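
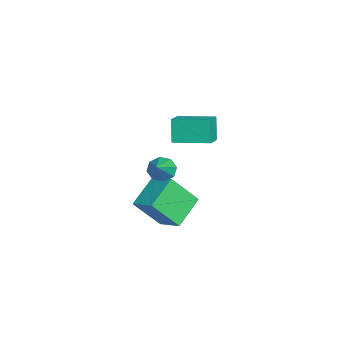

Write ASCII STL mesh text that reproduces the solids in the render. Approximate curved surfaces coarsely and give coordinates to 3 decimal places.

solid 
facet normal -0.784 0.152 -0.601
outer loop
vertex 2.023 0.265 0.091
vertex 1.729 0.687 0.581
vertex 2.169 0.785 0.032
endloop
endfacet
facet normal 0.808 -0.285 -0.515
outer loop
vertex 2.023 0.265 0.091
vertex 2.169 0.785 0.032
vertex 3.031 0.433 1.579
endloop
endfacet
facet normal -0.784 0.154 -0.601
outer loop
vertex 2.169 0.785 0.032
vertex 1.729 0.687 0.581
vertex 2.058 1.247 0.295
endloop
endfacet
facet normal 0.833 0.411 -0.371
outer loop
vertex 2.169 0.785 0.032
vertex 2.058 1.247 0.295
vertex 3.031 0.433 1.579
endloop
endfacet
facet normal -0.784 0.153 -0.602
outer loop
vertex 2.058 1.247 0.295
vertex 1.729 0.687 0.581
vertex 1.754 1.382 0.725
endloop
endfacet
facet normal 0.539 0.834 0.120
outer loop
vertex 2.058 1.247 0.295
vertex 1.754 1.382 0.725
vertex 3.031 0.433 1.579
endloop
endfacet
facet normal -0.784 0.153 -0.602
outer loop
vertex 1.754 1.382 0.725
vertex 1.729 0.687 0.581
vertex 1.436 1.109 1.07
endloop
endfacet
facet normal 0.097 0.735 0.671
outer loop
vertex 1.754 1.382 0.725
vertex 1.436 1.109 1.07
vertex 3.031 0.433 1.579
endloop
endfacet
facet normal -0.784 0.153 -0.602
outer loop
vertex 1.436 1.109 1.07
vertex 1.729 0.687 0.581
vertex 1.289 0.589 1.129
endloop
endfacet
facet normal -0.232 0.174 0.957
outer loop
vertex 1.436 1.109 1.07
vertex 1.289 0.589 1.129
vertex 3.031 0.433 1.579
endloop
endfacet
facet normal -0.784 0.151 -0.602
outer loop
vertex 1.289 0.589 1.129
vertex 1.729 0.687 0.581
vertex 1.401 0.126 0.867
endloop
endfacet
facet normal -0.257 -0.522 0.813
outer loop
vertex 1.289 0.589 1.129
vertex 1.401 0.126 0.867
vertex 3.031 0.433 1.579
endloop
endfacet
facet normal -0.785 0.153 -0.601
outer loop
vertex 1.401 0.126 0.867
vertex 1.729 0.687 0.581
vertex 1.704 -0.008 0.437
endloop
endfacet
facet normal 0.038 -0.946 0.321
outer loop
vertex 1.401 0.126 0.867
vertex 1.704 -0.008 0.437
vertex 3.031 0.433 1.579
endloop
endfacet
facet normal -0.784 0.153 -0.602
outer loop
vertex 1.704 -0.008 0.437
vertex 1.729 0.687 0.581
vertex 2.023 0.265 0.091
endloop
endfacet
facet normal 0.478 -0.848 -0.228
outer loop
vertex 1.704 -0.008 0.437
vertex 2.023 0.265 0.091
vertex 3.031 0.433 1.579
endloop
endfacet
facet normal -0.705 0.498 0.505
outer loop
vertex 1.432 0.26 -0.175
vertex 2.434 1.119 0.376
vertex 1.209 1.517 -1.728
endloop
endfacet
facet normal -0.700 -0.601 -0.386
outer loop
vertex 2.506 0.601 -2.656
vertex 1.432 0.26 -0.175
vertex 1.209 1.517 -1.728
endloop
endfacet
facet normal -0.705 0.498 0.505
outer loop
vertex 1.209 1.517 -1.728
vertex 2.434 1.119 0.376
vertex 2.21 2.376 -1.176
endloop
endfacet
facet normal -0.111 0.625 -0.772
outer loop
vertex 2.21 2.376 -1.176
vertex 2.506 0.601 -2.656
vertex 1.209 1.517 -1.728
endloop
endfacet
facet normal 0.111 -0.625 0.773
outer loop
vertex 1.432 0.26 -0.175
vertex 3.731 0.203 -0.552
vertex 2.434 1.119 0.376
endloop
endfacet
facet normal -0.700 -0.601 -0.386
outer loop
vertex 2.73 -0.656 -1.104
vertex 1.432 0.26 -0.175
vertex 2.506 0.601 -2.656
endloop
endfacet
facet normal 0.111 -0.626 0.772
outer loop
vertex 2.73 -0.656 -1.104
vertex 3.731 0.203 -0.552
vertex 1.432 0.26 -0.175
endloop
endfacet
facet normal 0.700 0.601 0.386
outer loop
vertex 2.434 1.119 0.376
vertex 3.731 0.203 -0.552
vertex 2.21 2.376 -1.176
endloop
endfacet
facet normal -0.111 0.625 -0.772
outer loop
vertex 3.508 1.46 -2.105
vertex 2.506 0.601 -2.656
vertex 2.21 2.376 -1.176
endloop
endfacet
facet normal 0.700 0.601 0.386
outer loop
vertex 2.21 2.376 -1.176
vertex 3.731 0.203 -0.552
vertex 3.508 1.46 -2.105
endloop
endfacet
facet normal 0.705 -0.498 -0.505
outer loop
vertex 3.508 1.46 -2.105
vertex 2.73 -0.656 -1.104
vertex 2.506 0.601 -2.656
endloop
endfacet
facet normal 0.705 -0.498 -0.504
outer loop
vertex 3.731 0.203 -0.552
vertex 2.73 -0.656 -1.104
vertex 3.508 1.46 -2.105
endloop
endfacet
facet normal -0.891 0.253 -0.376
outer loop
vertex -4.173 1.518 0.569
vertex -3.731 3.395 0.784
vertex -3.616 1.537 -0.737
endloop
endfacet
facet normal -0.228 -0.967 -0.111
outer loop
vertex -2.449 1.205 -0.244
vertex -4.173 1.518 0.569
vertex -3.616 1.537 -0.737
endloop
endfacet
facet normal -0.891 0.253 -0.377
outer loop
vertex -3.616 1.537 -0.737
vertex -3.731 3.395 0.784
vertex -3.174 3.413 -0.522
endloop
endfacet
facet normal 0.392 0.013 -0.920
outer loop
vertex -3.174 3.413 -0.522
vertex -2.449 1.205 -0.244
vertex -3.616 1.537 -0.737
endloop
endfacet
facet normal -0.392 -0.013 0.920
outer loop
vertex -4.173 1.518 0.569
vertex -2.564 3.063 1.277
vertex -3.731 3.395 0.784
endloop
endfacet
facet normal -0.228 -0.967 -0.110
outer loop
vertex -3.006 1.187 1.062
vertex -4.173 1.518 0.569
vertex -2.449 1.205 -0.244
endloop
endfacet
facet normal -0.392 -0.013 0.920
outer loop
vertex -3.006 1.187 1.062
vertex -2.564 3.063 1.277
vertex -4.173 1.518 0.569
endloop
endfacet
facet normal 0.228 0.967 0.111
outer loop
vertex -3.731 3.395 0.784
vertex -2.564 3.063 1.277
vertex -3.174 3.413 -0.522
endloop
endfacet
facet normal 0.392 0.013 -0.920
outer loop
vertex -2.007 3.082 -0.029
vertex -2.449 1.205 -0.244
vertex -3.174 3.413 -0.522
endloop
endfacet
facet normal 0.227 0.967 0.111
outer loop
vertex -3.174 3.413 -0.522
vertex -2.564 3.063 1.277
vertex -2.007 3.082 -0.029
endloop
endfacet
facet normal 0.891 -0.253 0.377
outer loop
vertex -2.007 3.082 -0.029
vertex -3.006 1.187 1.062
vertex -2.449 1.205 -0.244
endloop
endfacet
facet normal 0.891 -0.253 0.376
outer loop
vertex -2.564 3.063 1.277
vertex -3.006 1.187 1.062
vertex -2.007 3.082 -0.029
endloop
endfacet

endsolid


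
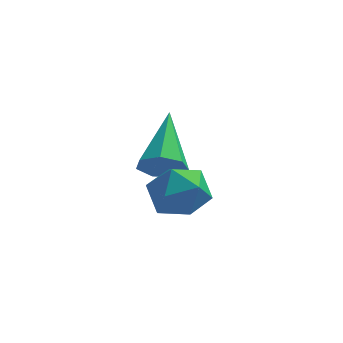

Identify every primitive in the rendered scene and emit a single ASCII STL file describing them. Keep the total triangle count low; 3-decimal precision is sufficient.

solid 
facet normal 0.420 0.006 0.907
outer loop
vertex -2.699 1.499 4.006
vertex -3.349 1.003 4.31
vertex -2.633 0.629 3.981
endloop
endfacet
facet normal 0.915 0.058 0.398
outer loop
vertex -2.699 1.499 4.006
vertex -2.633 0.629 3.981
vertex -2.367 1.107 3.3
endloop
endfacet
facet normal 0.770 0.638 0.008
outer loop
vertex -2.699 1.499 4.006
vertex -2.367 1.107 3.3
vertex -2.92 1.776 3.209
endloop
endfacet
facet normal 0.184 0.943 0.277
outer loop
vertex -2.699 1.499 4.006
vertex -2.92 1.776 3.209
vertex -3.527 1.712 3.832
endloop
endfacet
facet normal -0.033 0.553 0.833
outer loop
vertex -2.699 1.499 4.006
vertex -3.527 1.712 3.832
vertex -3.349 1.003 4.31
endloop
endfacet
facet normal 0.858 -0.513 -0.025
outer loop
vertex -2.367 1.107 3.3
vertex -2.633 0.629 3.981
vertex -2.813 0.368 3.168
endloop
endfacet
facet normal 0.054 -0.599 0.799
outer loop
vertex -2.633 0.629 3.981
vertex -3.349 1.003 4.31
vertex -3.42 0.304 3.791
endloop
endfacet
facet normal -0.677 0.287 0.678
outer loop
vertex -3.349 1.003 4.31
vertex -3.527 1.712 3.832
vertex -3.973 0.973 3.7
endloop
endfacet
facet normal -0.326 0.919 -0.223
outer loop
vertex -3.527 1.712 3.832
vertex -2.92 1.776 3.209
vertex -3.707 1.451 3.019
endloop
endfacet
facet normal 0.622 0.425 -0.657
outer loop
vertex -2.92 1.776 3.209
vertex -2.367 1.107 3.3
vertex -2.991 1.077 2.69
endloop
endfacet
facet normal -0.184 -0.943 -0.277
outer loop
vertex -3.641 0.581 2.994
vertex -2.813 0.368 3.168
vertex -3.42 0.304 3.791
endloop
endfacet
facet normal -0.770 -0.638 -0.008
outer loop
vertex -3.641 0.581 2.994
vertex -3.42 0.304 3.791
vertex -3.973 0.973 3.7
endloop
endfacet
facet normal -0.915 -0.058 -0.398
outer loop
vertex -3.641 0.581 2.994
vertex -3.973 0.973 3.7
vertex -3.707 1.451 3.019
endloop
endfacet
facet normal -0.420 -0.006 -0.907
outer loop
vertex -3.641 0.581 2.994
vertex -3.707 1.451 3.019
vertex -2.991 1.077 2.69
endloop
endfacet
facet normal 0.033 -0.553 -0.833
outer loop
vertex -3.641 0.581 2.994
vertex -2.991 1.077 2.69
vertex -2.813 0.368 3.168
endloop
endfacet
facet normal 0.326 -0.919 0.223
outer loop
vertex -3.42 0.304 3.791
vertex -2.813 0.368 3.168
vertex -2.633 0.629 3.981
endloop
endfacet
facet normal -0.622 -0.425 0.657
outer loop
vertex -3.973 0.973 3.7
vertex -3.42 0.304 3.791
vertex -3.349 1.003 4.31
endloop
endfacet
facet normal -0.858 0.513 0.025
outer loop
vertex -3.707 1.451 3.019
vertex -3.973 0.973 3.7
vertex -3.527 1.712 3.832
endloop
endfacet
facet normal -0.054 0.599 -0.799
outer loop
vertex -2.991 1.077 2.69
vertex -3.707 1.451 3.019
vertex -2.92 1.776 3.209
endloop
endfacet
facet normal 0.677 -0.287 -0.678
outer loop
vertex -2.813 0.368 3.168
vertex -2.991 1.077 2.69
vertex -2.367 1.107 3.3
endloop
endfacet
facet normal 0.033 -0.873 -0.486
outer loop
vertex -3.537 3.034 2.683
vertex -3.837 2.723 3.221
vertex -4.136 3.017 2.673
endloop
endfacet
facet normal -0.009 0.723 -0.691
outer loop
vertex -3.537 3.034 2.683
vertex -4.136 3.017 2.673
vertex -3.903 4.477 4.199
endloop
endfacet
facet normal 0.034 -0.873 -0.487
outer loop
vertex -4.136 3.017 2.673
vertex -3.837 2.723 3.221
vertex -4.509 2.778 3.075
endloop
endfacet
facet normal -0.756 0.527 -0.388
outer loop
vertex -4.136 3.017 2.673
vertex -4.509 2.778 3.075
vertex -3.903 4.477 4.199
endloop
endfacet
facet normal 0.034 -0.873 -0.486
outer loop
vertex -4.509 2.778 3.075
vertex -3.837 2.723 3.221
vertex -4.376 2.498 3.587
endloop
endfacet
facet normal -0.941 0.128 0.314
outer loop
vertex -4.509 2.778 3.075
vertex -4.376 2.498 3.587
vertex -3.903 4.477 4.199
endloop
endfacet
facet normal 0.034 -0.873 -0.487
outer loop
vertex -4.376 2.498 3.587
vertex -3.837 2.723 3.221
vertex -3.837 2.387 3.823
endloop
endfacet
facet normal -0.425 -0.173 0.889
outer loop
vertex -4.376 2.498 3.587
vertex -3.837 2.387 3.823
vertex -3.903 4.477 4.199
endloop
endfacet
facet normal 0.033 -0.873 -0.487
outer loop
vertex -3.837 2.387 3.823
vertex -3.837 2.723 3.221
vertex -3.298 2.529 3.605
endloop
endfacet
facet normal 0.404 -0.150 0.902
outer loop
vertex -3.837 2.387 3.823
vertex -3.298 2.529 3.605
vertex -3.903 4.477 4.199
endloop
endfacet
facet normal 0.033 -0.873 -0.487
outer loop
vertex -3.298 2.529 3.605
vertex -3.837 2.723 3.221
vertex -3.164 2.817 3.098
endloop
endfacet
facet normal 0.921 0.180 0.346
outer loop
vertex -3.298 2.529 3.605
vertex -3.164 2.817 3.098
vertex -3.903 4.477 4.199
endloop
endfacet
facet normal 0.033 -0.873 -0.486
outer loop
vertex -3.164 2.817 3.098
vertex -3.837 2.723 3.221
vertex -3.537 3.034 2.683
endloop
endfacet
facet normal 0.737 0.570 -0.364
outer loop
vertex -3.164 2.817 3.098
vertex -3.537 3.034 2.683
vertex -3.903 4.477 4.199
endloop
endfacet

endsolid


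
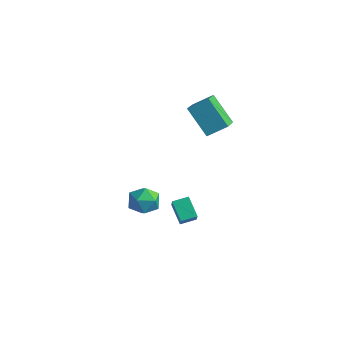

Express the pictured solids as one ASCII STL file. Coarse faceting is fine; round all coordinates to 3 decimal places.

solid 
facet normal -0.723 0.295 0.625
outer loop
vertex 1.984 0.18 -0.672
vertex 2.403 0.866 -0.511
vertex 1.496 0.665 -1.466
endloop
endfacet
facet normal -0.511 -0.837 -0.197
outer loop
vertex 2.357 0.314 -2.209
vertex 1.984 0.18 -0.672
vertex 1.496 0.665 -1.466
endloop
endfacet
facet normal -0.723 0.294 0.625
outer loop
vertex 1.496 0.665 -1.466
vertex 2.403 0.866 -0.511
vertex 1.915 1.351 -1.304
endloop
endfacet
facet normal -0.464 0.462 -0.756
outer loop
vertex 1.915 1.351 -1.304
vertex 2.357 0.314 -2.209
vertex 1.496 0.665 -1.466
endloop
endfacet
facet normal 0.464 -0.461 0.756
outer loop
vertex 1.984 0.18 -0.672
vertex 3.264 0.515 -1.254
vertex 2.403 0.866 -0.511
endloop
endfacet
facet normal -0.511 -0.837 -0.197
outer loop
vertex 2.845 -0.171 -1.416
vertex 1.984 0.18 -0.672
vertex 2.357 0.314 -2.209
endloop
endfacet
facet normal 0.464 -0.462 0.755
outer loop
vertex 2.845 -0.171 -1.416
vertex 3.264 0.515 -1.254
vertex 1.984 0.18 -0.672
endloop
endfacet
facet normal 0.511 0.837 0.197
outer loop
vertex 2.403 0.866 -0.511
vertex 3.264 0.515 -1.254
vertex 1.915 1.351 -1.304
endloop
endfacet
facet normal -0.465 0.461 -0.756
outer loop
vertex 2.776 1.0 -2.048
vertex 2.357 0.314 -2.209
vertex 1.915 1.351 -1.304
endloop
endfacet
facet normal 0.511 0.837 0.197
outer loop
vertex 1.915 1.351 -1.304
vertex 3.264 0.515 -1.254
vertex 2.776 1.0 -2.048
endloop
endfacet
facet normal 0.723 -0.295 -0.625
outer loop
vertex 2.776 1.0 -2.048
vertex 2.845 -0.171 -1.416
vertex 2.357 0.314 -2.209
endloop
endfacet
facet normal 0.723 -0.294 -0.624
outer loop
vertex 3.264 0.515 -1.254
vertex 2.845 -0.171 -1.416
vertex 2.776 1.0 -2.048
endloop
endfacet
facet normal 0.520 0.446 0.729
outer loop
vertex 2.711 -1.51 1.298
vertex 2.429 -2.08 1.848
vertex 3.142 -2.22 1.425
endloop
endfacet
facet normal 0.843 0.529 0.098
outer loop
vertex 2.711 -1.51 1.298
vertex 3.142 -2.22 1.425
vertex 3.045 -1.921 0.644
endloop
endfacet
facet normal 0.386 0.857 -0.342
outer loop
vertex 2.711 -1.51 1.298
vertex 3.045 -1.921 0.644
vertex 2.271 -1.596 0.585
endloop
endfacet
facet normal -0.218 0.976 0.017
outer loop
vertex 2.711 -1.51 1.298
vertex 2.271 -1.596 0.585
vertex 1.891 -1.694 1.329
endloop
endfacet
facet normal -0.136 0.722 0.678
outer loop
vertex 2.711 -1.51 1.298
vertex 1.891 -1.694 1.329
vertex 2.429 -2.08 1.848
endloop
endfacet
facet normal 0.979 -0.120 -0.167
outer loop
vertex 3.045 -1.921 0.644
vertex 3.142 -2.22 1.425
vertex 2.969 -2.746 0.791
endloop
endfacet
facet normal 0.456 -0.254 0.853
outer loop
vertex 3.142 -2.22 1.425
vertex 2.429 -2.08 1.848
vertex 2.589 -2.844 1.535
endloop
endfacet
facet normal -0.606 0.193 0.772
outer loop
vertex 2.429 -2.08 1.848
vertex 1.891 -1.694 1.329
vertex 1.815 -2.519 1.476
endloop
endfacet
facet normal -0.740 0.603 -0.298
outer loop
vertex 1.891 -1.694 1.329
vertex 2.271 -1.596 0.585
vertex 1.718 -2.22 0.695
endloop
endfacet
facet normal 0.239 0.411 -0.880
outer loop
vertex 2.271 -1.596 0.585
vertex 3.045 -1.921 0.644
vertex 2.431 -2.36 0.272
endloop
endfacet
facet normal 0.218 -0.976 -0.017
outer loop
vertex 2.149 -2.93 0.822
vertex 2.969 -2.746 0.791
vertex 2.589 -2.844 1.535
endloop
endfacet
facet normal -0.386 -0.857 0.342
outer loop
vertex 2.149 -2.93 0.822
vertex 2.589 -2.844 1.535
vertex 1.815 -2.519 1.476
endloop
endfacet
facet normal -0.843 -0.529 -0.098
outer loop
vertex 2.149 -2.93 0.822
vertex 1.815 -2.519 1.476
vertex 1.718 -2.22 0.695
endloop
endfacet
facet normal -0.520 -0.446 -0.729
outer loop
vertex 2.149 -2.93 0.822
vertex 1.718 -2.22 0.695
vertex 2.431 -2.36 0.272
endloop
endfacet
facet normal 0.136 -0.722 -0.678
outer loop
vertex 2.149 -2.93 0.822
vertex 2.431 -2.36 0.272
vertex 2.969 -2.746 0.791
endloop
endfacet
facet normal 0.740 -0.603 0.298
outer loop
vertex 2.589 -2.844 1.535
vertex 2.969 -2.746 0.791
vertex 3.142 -2.22 1.425
endloop
endfacet
facet normal -0.239 -0.411 0.880
outer loop
vertex 1.815 -2.519 1.476
vertex 2.589 -2.844 1.535
vertex 2.429 -2.08 1.848
endloop
endfacet
facet normal -0.979 0.120 0.167
outer loop
vertex 1.718 -2.22 0.695
vertex 1.815 -2.519 1.476
vertex 1.891 -1.694 1.329
endloop
endfacet
facet normal -0.456 0.254 -0.853
outer loop
vertex 2.431 -2.36 0.272
vertex 1.718 -2.22 0.695
vertex 2.271 -1.596 0.585
endloop
endfacet
facet normal 0.606 -0.193 -0.772
outer loop
vertex 2.969 -2.746 0.791
vertex 2.431 -2.36 0.272
vertex 3.045 -1.921 0.644
endloop
endfacet
facet normal -0.558 -0.654 -0.510
outer loop
vertex 0.559 2.809 3.808
vertex -0.262 4.14 3.0
vertex 1.828 2.775 2.463
endloop
endfacet
facet normal 0.466 -0.756 0.459
outer loop
vertex 2.482 3.54 3.06
vertex 0.559 2.809 3.808
vertex 1.828 2.775 2.463
endloop
endfacet
facet normal -0.558 -0.654 -0.511
outer loop
vertex 1.828 2.775 2.463
vertex -0.262 4.14 3.0
vertex 1.008 4.106 1.655
endloop
endfacet
facet normal 0.686 -0.019 -0.727
outer loop
vertex 1.008 4.106 1.655
vertex 2.482 3.54 3.06
vertex 1.828 2.775 2.463
endloop
endfacet
facet normal -0.686 0.019 0.728
outer loop
vertex 0.559 2.809 3.808
vertex 0.392 4.905 3.597
vertex -0.262 4.14 3.0
endloop
endfacet
facet normal 0.466 -0.756 0.459
outer loop
vertex 1.212 3.574 4.405
vertex 0.559 2.809 3.808
vertex 2.482 3.54 3.06
endloop
endfacet
facet normal -0.686 0.019 0.727
outer loop
vertex 1.212 3.574 4.405
vertex 0.392 4.905 3.597
vertex 0.559 2.809 3.808
endloop
endfacet
facet normal -0.466 0.756 -0.459
outer loop
vertex -0.262 4.14 3.0
vertex 0.392 4.905 3.597
vertex 1.008 4.106 1.655
endloop
endfacet
facet normal 0.686 -0.018 -0.727
outer loop
vertex 1.661 4.871 2.252
vertex 2.482 3.54 3.06
vertex 1.008 4.106 1.655
endloop
endfacet
facet normal -0.466 0.756 -0.459
outer loop
vertex 1.008 4.106 1.655
vertex 0.392 4.905 3.597
vertex 1.661 4.871 2.252
endloop
endfacet
facet normal 0.558 0.654 0.510
outer loop
vertex 1.661 4.871 2.252
vertex 1.212 3.574 4.405
vertex 2.482 3.54 3.06
endloop
endfacet
facet normal 0.558 0.654 0.510
outer loop
vertex 0.392 4.905 3.597
vertex 1.212 3.574 4.405
vertex 1.661 4.871 2.252
endloop
endfacet

endsolid


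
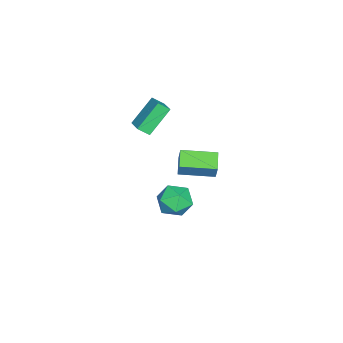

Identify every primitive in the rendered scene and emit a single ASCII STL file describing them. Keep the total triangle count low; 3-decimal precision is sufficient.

solid 
facet normal -0.233 0.175 0.957
outer loop
vertex -1.921 2.066 -2.982
vertex -1.549 0.997 -2.696
vertex -0.806 1.898 -2.68
endloop
endfacet
facet normal -0.052 0.780 0.624
outer loop
vertex -1.921 2.066 -2.982
vertex -0.806 1.898 -2.68
vertex -1.068 2.598 -3.576
endloop
endfacet
facet normal -0.492 0.868 0.070
outer loop
vertex -1.921 2.066 -2.982
vertex -1.068 2.598 -3.576
vertex -1.973 2.131 -4.146
endloop
endfacet
facet normal -0.946 0.317 0.060
outer loop
vertex -1.921 2.066 -2.982
vertex -1.973 2.131 -4.146
vertex -2.27 1.142 -3.602
endloop
endfacet
facet normal -0.786 -0.111 0.608
outer loop
vertex -1.921 2.066 -2.982
vertex -2.27 1.142 -3.602
vertex -1.549 0.997 -2.696
endloop
endfacet
facet normal 0.611 0.701 0.369
outer loop
vertex -1.068 2.598 -3.576
vertex -0.806 1.898 -2.68
vertex -0.17 1.858 -3.658
endloop
endfacet
facet normal 0.317 -0.278 0.907
outer loop
vertex -0.806 1.898 -2.68
vertex -1.549 0.997 -2.696
vertex -0.467 0.869 -3.114
endloop
endfacet
facet normal -0.579 -0.740 0.342
outer loop
vertex -1.549 0.997 -2.696
vertex -2.27 1.142 -3.602
vertex -1.372 0.402 -3.684
endloop
endfacet
facet normal -0.838 -0.047 -0.543
outer loop
vertex -2.27 1.142 -3.602
vertex -1.973 2.131 -4.146
vertex -1.634 1.102 -4.58
endloop
endfacet
facet normal -0.104 0.844 -0.527
outer loop
vertex -1.973 2.131 -4.146
vertex -1.068 2.598 -3.576
vertex -0.891 2.003 -4.564
endloop
endfacet
facet normal 0.946 -0.317 -0.060
outer loop
vertex -0.519 0.934 -4.278
vertex -0.17 1.858 -3.658
vertex -0.467 0.869 -3.114
endloop
endfacet
facet normal 0.492 -0.868 -0.070
outer loop
vertex -0.519 0.934 -4.278
vertex -0.467 0.869 -3.114
vertex -1.372 0.402 -3.684
endloop
endfacet
facet normal 0.052 -0.780 -0.624
outer loop
vertex -0.519 0.934 -4.278
vertex -1.372 0.402 -3.684
vertex -1.634 1.102 -4.58
endloop
endfacet
facet normal 0.233 -0.175 -0.957
outer loop
vertex -0.519 0.934 -4.278
vertex -1.634 1.102 -4.58
vertex -0.891 2.003 -4.564
endloop
endfacet
facet normal 0.786 0.111 -0.608
outer loop
vertex -0.519 0.934 -4.278
vertex -0.891 2.003 -4.564
vertex -0.17 1.858 -3.658
endloop
endfacet
facet normal 0.838 0.047 0.543
outer loop
vertex -0.467 0.869 -3.114
vertex -0.17 1.858 -3.658
vertex -0.806 1.898 -2.68
endloop
endfacet
facet normal 0.104 -0.844 0.527
outer loop
vertex -1.372 0.402 -3.684
vertex -0.467 0.869 -3.114
vertex -1.549 0.997 -2.696
endloop
endfacet
facet normal -0.611 -0.701 -0.369
outer loop
vertex -1.634 1.102 -4.58
vertex -1.372 0.402 -3.684
vertex -2.27 1.142 -3.602
endloop
endfacet
facet normal -0.317 0.278 -0.907
outer loop
vertex -0.891 2.003 -4.564
vertex -1.634 1.102 -4.58
vertex -1.973 2.131 -4.146
endloop
endfacet
facet normal 0.579 0.740 -0.342
outer loop
vertex -0.17 1.858 -3.658
vertex -0.891 2.003 -4.564
vertex -1.068 2.598 -3.576
endloop
endfacet
facet normal -0.790 -0.502 -0.351
outer loop
vertex -1.094 -0.918 2.681
vertex -2.254 -0.096 4.115
vertex -1.273 -0.277 2.168
endloop
endfacet
facet normal 0.575 -0.407 -0.710
outer loop
vertex -0.246 0.376 2.625
vertex -1.094 -0.918 2.681
vertex -1.273 -0.277 2.168
endloop
endfacet
facet normal -0.790 -0.502 -0.352
outer loop
vertex -1.273 -0.277 2.168
vertex -2.254 -0.096 4.115
vertex -2.433 0.545 3.603
endloop
endfacet
facet normal -0.214 0.763 -0.610
outer loop
vertex -2.433 0.545 3.603
vertex -0.246 0.376 2.625
vertex -1.273 -0.277 2.168
endloop
endfacet
facet normal 0.214 -0.763 0.610
outer loop
vertex -1.094 -0.918 2.681
vertex -1.227 0.557 4.572
vertex -2.254 -0.096 4.115
endloop
endfacet
facet normal 0.574 -0.407 -0.710
outer loop
vertex -0.067 -0.265 3.137
vertex -1.094 -0.918 2.681
vertex -0.246 0.376 2.625
endloop
endfacet
facet normal 0.214 -0.763 0.610
outer loop
vertex -0.067 -0.265 3.137
vertex -1.227 0.557 4.572
vertex -1.094 -0.918 2.681
endloop
endfacet
facet normal -0.575 0.407 0.710
outer loop
vertex -2.254 -0.096 4.115
vertex -1.227 0.557 4.572
vertex -2.433 0.545 3.603
endloop
endfacet
facet normal -0.214 0.763 -0.610
outer loop
vertex -1.406 1.198 4.059
vertex -0.246 0.376 2.625
vertex -2.433 0.545 3.603
endloop
endfacet
facet normal -0.574 0.408 0.710
outer loop
vertex -2.433 0.545 3.603
vertex -1.227 0.557 4.572
vertex -1.406 1.198 4.059
endloop
endfacet
facet normal 0.790 0.502 0.352
outer loop
vertex -1.406 1.198 4.059
vertex -0.067 -0.265 3.137
vertex -0.246 0.376 2.625
endloop
endfacet
facet normal 0.790 0.502 0.351
outer loop
vertex -1.227 0.557 4.572
vertex -0.067 -0.265 3.137
vertex -1.406 1.198 4.059
endloop
endfacet
facet normal -0.909 -0.219 0.356
outer loop
vertex 0.291 2.245 2.22
vertex -0.259 4.199 2.016
vertex -0.038 2.053 1.263
endloop
endfacet
facet normal 0.269 -0.958 0.100
outer loop
vertex 1.079 2.321 0.824
vertex 0.291 2.245 2.22
vertex -0.038 2.053 1.263
endloop
endfacet
facet normal -0.908 -0.219 0.356
outer loop
vertex -0.038 2.053 1.263
vertex -0.259 4.199 2.016
vertex -0.588 4.006 1.059
endloop
endfacet
facet normal -0.320 -0.187 -0.929
outer loop
vertex -0.588 4.006 1.059
vertex 1.079 2.321 0.824
vertex -0.038 2.053 1.263
endloop
endfacet
facet normal 0.320 0.187 0.929
outer loop
vertex 0.291 2.245 2.22
vertex 0.858 4.467 1.577
vertex -0.259 4.199 2.016
endloop
endfacet
facet normal 0.270 -0.958 0.100
outer loop
vertex 1.408 2.514 1.781
vertex 0.291 2.245 2.22
vertex 1.079 2.321 0.824
endloop
endfacet
facet normal 0.320 0.187 0.929
outer loop
vertex 1.408 2.514 1.781
vertex 0.858 4.467 1.577
vertex 0.291 2.245 2.22
endloop
endfacet
facet normal -0.269 0.958 -0.101
outer loop
vertex -0.259 4.199 2.016
vertex 0.858 4.467 1.577
vertex -0.588 4.006 1.059
endloop
endfacet
facet normal -0.320 -0.187 -0.929
outer loop
vertex 0.529 4.275 0.62
vertex 1.079 2.321 0.824
vertex -0.588 4.006 1.059
endloop
endfacet
facet normal -0.270 0.958 -0.099
outer loop
vertex -0.588 4.006 1.059
vertex 0.858 4.467 1.577
vertex 0.529 4.275 0.62
endloop
endfacet
facet normal 0.908 0.218 -0.356
outer loop
vertex 0.529 4.275 0.62
vertex 1.408 2.514 1.781
vertex 1.079 2.321 0.824
endloop
endfacet
facet normal 0.908 0.219 -0.356
outer loop
vertex 0.858 4.467 1.577
vertex 1.408 2.514 1.781
vertex 0.529 4.275 0.62
endloop
endfacet

endsolid


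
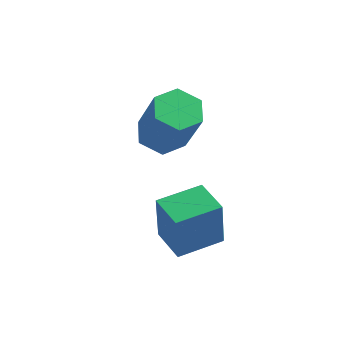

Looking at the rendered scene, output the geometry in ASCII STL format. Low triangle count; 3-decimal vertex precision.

solid 
facet normal -0.400 0.250 -0.882
outer loop
vertex -0.745 2.87 0.113
vertex -1.524 2.795 0.445
vertex -1.12 3.542 0.474
endloop
endfacet
facet normal 0.803 0.559 -0.206
outer loop
vertex -0.745 2.87 0.113
vertex -1.12 3.542 0.474
vertex 0.103 2.34 1.983
endloop
endfacet
facet normal 0.804 0.558 -0.207
outer loop
vertex 0.103 2.34 1.983
vertex -1.12 3.542 0.474
vertex -0.272 3.013 2.343
endloop
endfacet
facet normal 0.400 -0.249 0.882
outer loop
vertex 0.103 2.34 1.983
vertex -0.272 3.013 2.343
vertex -0.676 2.265 2.315
endloop
endfacet
facet normal -0.399 0.250 -0.882
outer loop
vertex -1.12 3.542 0.474
vertex -1.524 2.795 0.445
vertex -1.899 3.467 0.805
endloop
endfacet
facet normal 0.019 0.964 0.264
outer loop
vertex -1.12 3.542 0.474
vertex -1.899 3.467 0.805
vertex -0.272 3.013 2.343
endloop
endfacet
facet normal 0.020 0.964 0.264
outer loop
vertex -0.272 3.013 2.343
vertex -1.899 3.467 0.805
vertex -1.051 2.938 2.675
endloop
endfacet
facet normal 0.400 -0.249 0.882
outer loop
vertex -0.272 3.013 2.343
vertex -1.051 2.938 2.675
vertex -0.676 2.265 2.315
endloop
endfacet
facet normal -0.400 0.249 -0.882
outer loop
vertex -1.899 3.467 0.805
vertex -1.524 2.795 0.445
vertex -2.303 2.72 0.777
endloop
endfacet
facet normal -0.784 0.406 0.470
outer loop
vertex -1.899 3.467 0.805
vertex -2.303 2.72 0.777
vertex -1.051 2.938 2.675
endloop
endfacet
facet normal -0.784 0.406 0.470
outer loop
vertex -1.051 2.938 2.675
vertex -2.303 2.72 0.777
vertex -1.455 2.19 2.647
endloop
endfacet
facet normal 0.400 -0.249 0.882
outer loop
vertex -1.051 2.938 2.675
vertex -1.455 2.19 2.647
vertex -0.676 2.265 2.315
endloop
endfacet
facet normal -0.400 0.249 -0.882
outer loop
vertex -2.303 2.72 0.777
vertex -1.524 2.795 0.445
vertex -1.928 2.047 0.417
endloop
endfacet
facet normal -0.804 -0.558 0.206
outer loop
vertex -2.303 2.72 0.777
vertex -1.928 2.047 0.417
vertex -1.455 2.19 2.647
endloop
endfacet
facet normal -0.803 -0.559 0.206
outer loop
vertex -1.455 2.19 2.647
vertex -1.928 2.047 0.417
vertex -1.08 1.518 2.286
endloop
endfacet
facet normal 0.400 -0.250 0.882
outer loop
vertex -1.455 2.19 2.647
vertex -1.08 1.518 2.286
vertex -0.676 2.265 2.315
endloop
endfacet
facet normal -0.400 0.249 -0.882
outer loop
vertex -1.928 2.047 0.417
vertex -1.524 2.795 0.445
vertex -1.149 2.122 0.085
endloop
endfacet
facet normal -0.020 -0.964 -0.264
outer loop
vertex -1.928 2.047 0.417
vertex -1.149 2.122 0.085
vertex -1.08 1.518 2.286
endloop
endfacet
facet normal -0.019 -0.964 -0.264
outer loop
vertex -1.08 1.518 2.286
vertex -1.149 2.122 0.085
vertex -0.301 1.593 1.955
endloop
endfacet
facet normal 0.399 -0.250 0.882
outer loop
vertex -1.08 1.518 2.286
vertex -0.301 1.593 1.955
vertex -0.676 2.265 2.315
endloop
endfacet
facet normal -0.400 0.249 -0.882
outer loop
vertex -1.149 2.122 0.085
vertex -1.524 2.795 0.445
vertex -0.745 2.87 0.113
endloop
endfacet
facet normal 0.784 -0.406 -0.470
outer loop
vertex -1.149 2.122 0.085
vertex -0.745 2.87 0.113
vertex -0.301 1.593 1.955
endloop
endfacet
facet normal 0.783 -0.406 -0.470
outer loop
vertex -0.301 1.593 1.955
vertex -0.745 2.87 0.113
vertex 0.103 2.34 1.983
endloop
endfacet
facet normal 0.400 -0.249 0.882
outer loop
vertex -0.301 1.593 1.955
vertex 0.103 2.34 1.983
vertex -0.676 2.265 2.315
endloop
endfacet
facet normal -0.818 0.574 0.045
outer loop
vertex -0.522 0.465 -0.585
vertex 0.382 1.745 -0.483
vertex -0.521 0.604 -2.34
endloop
endfacet
facet normal -0.576 -0.815 -0.065
outer loop
vertex 0.518 -0.125 -2.397
vertex -0.522 0.465 -0.585
vertex -0.521 0.604 -2.34
endloop
endfacet
facet normal -0.818 0.574 0.045
outer loop
vertex -0.521 0.604 -2.34
vertex 0.382 1.745 -0.483
vertex 0.383 1.884 -2.238
endloop
endfacet
facet normal 0.001 0.079 -0.997
outer loop
vertex 0.383 1.884 -2.238
vertex 0.518 -0.125 -2.397
vertex -0.521 0.604 -2.34
endloop
endfacet
facet normal -0.001 -0.079 0.997
outer loop
vertex -0.522 0.465 -0.585
vertex 1.421 1.016 -0.54
vertex 0.382 1.745 -0.483
endloop
endfacet
facet normal -0.576 -0.815 -0.065
outer loop
vertex 0.517 -0.264 -0.642
vertex -0.522 0.465 -0.585
vertex 0.518 -0.125 -2.397
endloop
endfacet
facet normal -0.001 -0.079 0.997
outer loop
vertex 0.517 -0.264 -0.642
vertex 1.421 1.016 -0.54
vertex -0.522 0.465 -0.585
endloop
endfacet
facet normal 0.576 0.815 0.065
outer loop
vertex 0.382 1.745 -0.483
vertex 1.421 1.016 -0.54
vertex 0.383 1.884 -2.238
endloop
endfacet
facet normal 0.001 0.079 -0.997
outer loop
vertex 1.422 1.155 -2.295
vertex 0.518 -0.125 -2.397
vertex 0.383 1.884 -2.238
endloop
endfacet
facet normal 0.576 0.815 0.065
outer loop
vertex 0.383 1.884 -2.238
vertex 1.421 1.016 -0.54
vertex 1.422 1.155 -2.295
endloop
endfacet
facet normal 0.818 -0.574 -0.045
outer loop
vertex 1.422 1.155 -2.295
vertex 0.517 -0.264 -0.642
vertex 0.518 -0.125 -2.397
endloop
endfacet
facet normal 0.818 -0.574 -0.045
outer loop
vertex 1.421 1.016 -0.54
vertex 0.517 -0.264 -0.642
vertex 1.422 1.155 -2.295
endloop
endfacet

endsolid


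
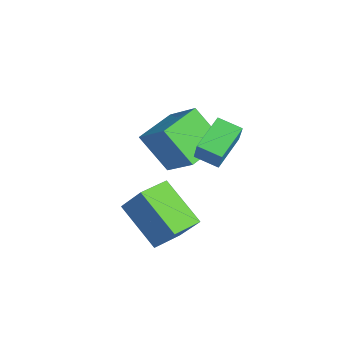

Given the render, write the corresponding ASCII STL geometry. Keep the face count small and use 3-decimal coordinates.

solid 
facet normal -0.521 -0.330 -0.787
outer loop
vertex -2.738 -2.391 -0.158
vertex -3.332 -1.361 -0.196
vertex -1.374 -1.649 -1.371
endloop
endfacet
facet normal 0.499 -0.866 0.031
outer loop
vertex -0.628 -1.179 -0.244
vertex -2.738 -2.391 -0.158
vertex -1.374 -1.649 -1.371
endloop
endfacet
facet normal -0.521 -0.328 -0.788
outer loop
vertex -1.374 -1.649 -1.371
vertex -3.332 -1.361 -0.196
vertex -1.967 -0.619 -1.408
endloop
endfacet
facet normal 0.692 0.377 -0.615
outer loop
vertex -1.967 -0.619 -1.408
vertex -0.628 -1.179 -0.244
vertex -1.374 -1.649 -1.371
endloop
endfacet
facet normal -0.692 -0.377 0.615
outer loop
vertex -2.738 -2.391 -0.158
vertex -2.586 -0.891 0.931
vertex -3.332 -1.361 -0.196
endloop
endfacet
facet normal 0.499 -0.866 0.032
outer loop
vertex -1.993 -1.921 0.968
vertex -2.738 -2.391 -0.158
vertex -0.628 -1.179 -0.244
endloop
endfacet
facet normal -0.692 -0.377 0.615
outer loop
vertex -1.993 -1.921 0.968
vertex -2.586 -0.891 0.931
vertex -2.738 -2.391 -0.158
endloop
endfacet
facet normal -0.499 0.866 -0.031
outer loop
vertex -3.332 -1.361 -0.196
vertex -2.586 -0.891 0.931
vertex -1.967 -0.619 -1.408
endloop
endfacet
facet normal 0.692 0.377 -0.615
outer loop
vertex -1.222 -0.149 -0.282
vertex -0.628 -1.179 -0.244
vertex -1.967 -0.619 -1.408
endloop
endfacet
facet normal -0.499 0.866 -0.031
outer loop
vertex -1.967 -0.619 -1.408
vertex -2.586 -0.891 0.931
vertex -1.222 -0.149 -0.282
endloop
endfacet
facet normal 0.521 0.329 0.788
outer loop
vertex -1.222 -0.149 -0.282
vertex -1.993 -1.921 0.968
vertex -0.628 -1.179 -0.244
endloop
endfacet
facet normal 0.522 0.329 0.787
outer loop
vertex -2.586 -0.891 0.931
vertex -1.993 -1.921 0.968
vertex -1.222 -0.149 -0.282
endloop
endfacet
facet normal -0.566 0.087 -0.820
outer loop
vertex -1.868 -0.185 2.448
vertex -2.67 0.744 3.1
vertex -1.338 0.479 2.152
endloop
endfacet
facet normal 0.576 -0.669 -0.469
outer loop
vertex -0.67 0.376 3.12
vertex -1.868 -0.185 2.448
vertex -1.338 0.479 2.152
endloop
endfacet
facet normal -0.566 0.088 -0.820
outer loop
vertex -1.338 0.479 2.152
vertex -2.67 0.744 3.1
vertex -2.14 1.408 2.805
endloop
endfacet
facet normal 0.589 0.739 -0.328
outer loop
vertex -2.14 1.408 2.805
vertex -0.67 0.376 3.12
vertex -1.338 0.479 2.152
endloop
endfacet
facet normal -0.589 -0.739 0.328
outer loop
vertex -1.868 -0.185 2.448
vertex -2.002 0.641 4.068
vertex -2.67 0.744 3.1
endloop
endfacet
facet normal 0.577 -0.669 -0.469
outer loop
vertex -1.2 -0.288 3.415
vertex -1.868 -0.185 2.448
vertex -0.67 0.376 3.12
endloop
endfacet
facet normal -0.589 -0.739 0.328
outer loop
vertex -1.2 -0.288 3.415
vertex -2.002 0.641 4.068
vertex -1.868 -0.185 2.448
endloop
endfacet
facet normal -0.577 0.669 0.469
outer loop
vertex -2.67 0.744 3.1
vertex -2.002 0.641 4.068
vertex -2.14 1.408 2.805
endloop
endfacet
facet normal 0.589 0.739 -0.328
outer loop
vertex -1.472 1.305 3.772
vertex -0.67 0.376 3.12
vertex -2.14 1.408 2.805
endloop
endfacet
facet normal -0.576 0.669 0.469
outer loop
vertex -2.14 1.408 2.805
vertex -2.002 0.641 4.068
vertex -1.472 1.305 3.772
endloop
endfacet
facet normal 0.566 -0.087 0.820
outer loop
vertex -1.472 1.305 3.772
vertex -1.2 -0.288 3.415
vertex -0.67 0.376 3.12
endloop
endfacet
facet normal 0.567 -0.087 0.819
outer loop
vertex -2.002 0.641 4.068
vertex -1.2 -0.288 3.415
vertex -1.472 1.305 3.772
endloop
endfacet
facet normal -0.424 -0.461 0.780
outer loop
vertex -3.091 -0.841 2.999
vertex -3.985 0.489 3.299
vertex -4.208 -1.383 2.071
endloop
endfacet
facet normal 0.548 -0.816 -0.184
outer loop
vertex -3.495 -0.609 0.761
vertex -3.091 -0.841 2.999
vertex -4.208 -1.383 2.071
endloop
endfacet
facet normal -0.424 -0.461 0.780
outer loop
vertex -4.208 -1.383 2.071
vertex -3.985 0.489 3.299
vertex -5.102 -0.053 2.371
endloop
endfacet
facet normal -0.721 -0.349 -0.599
outer loop
vertex -5.102 -0.053 2.371
vertex -3.495 -0.609 0.761
vertex -4.208 -1.383 2.071
endloop
endfacet
facet normal 0.721 0.349 0.599
outer loop
vertex -3.091 -0.841 2.999
vertex -3.272 1.263 1.989
vertex -3.985 0.489 3.299
endloop
endfacet
facet normal 0.548 -0.816 -0.184
outer loop
vertex -2.378 -0.067 1.689
vertex -3.091 -0.841 2.999
vertex -3.495 -0.609 0.761
endloop
endfacet
facet normal 0.721 0.349 0.599
outer loop
vertex -2.378 -0.067 1.689
vertex -3.272 1.263 1.989
vertex -3.091 -0.841 2.999
endloop
endfacet
facet normal -0.548 0.816 0.184
outer loop
vertex -3.985 0.489 3.299
vertex -3.272 1.263 1.989
vertex -5.102 -0.053 2.371
endloop
endfacet
facet normal -0.721 -0.349 -0.599
outer loop
vertex -4.389 0.721 1.061
vertex -3.495 -0.609 0.761
vertex -5.102 -0.053 2.371
endloop
endfacet
facet normal -0.548 0.816 0.184
outer loop
vertex -5.102 -0.053 2.371
vertex -3.272 1.263 1.989
vertex -4.389 0.721 1.061
endloop
endfacet
facet normal 0.424 0.461 -0.780
outer loop
vertex -4.389 0.721 1.061
vertex -2.378 -0.067 1.689
vertex -3.495 -0.609 0.761
endloop
endfacet
facet normal 0.424 0.461 -0.780
outer loop
vertex -3.272 1.263 1.989
vertex -2.378 -0.067 1.689
vertex -4.389 0.721 1.061
endloop
endfacet

endsolid


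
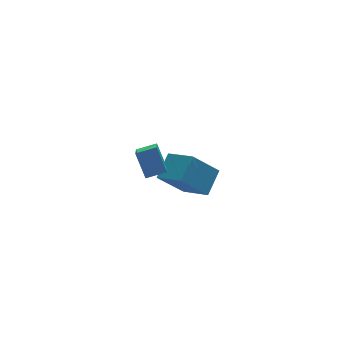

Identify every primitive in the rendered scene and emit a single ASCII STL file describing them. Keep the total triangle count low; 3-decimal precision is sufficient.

solid 
facet normal -0.933 0.232 -0.274
outer loop
vertex -3.299 -2.724 4.4
vertex -2.866 -1.809 3.7
vertex -3.191 -3.677 3.222
endloop
endfacet
facet normal -0.352 -0.743 0.569
outer loop
vertex -2.174 -3.931 3.52
vertex -3.299 -2.724 4.4
vertex -3.191 -3.677 3.222
endloop
endfacet
facet normal -0.933 0.232 -0.274
outer loop
vertex -3.191 -3.677 3.222
vertex -2.866 -1.809 3.7
vertex -2.758 -2.763 2.522
endloop
endfacet
facet normal 0.071 -0.627 -0.776
outer loop
vertex -2.758 -2.763 2.522
vertex -2.174 -3.931 3.52
vertex -3.191 -3.677 3.222
endloop
endfacet
facet normal -0.071 0.627 0.776
outer loop
vertex -3.299 -2.724 4.4
vertex -1.849 -2.063 3.998
vertex -2.866 -1.809 3.7
endloop
endfacet
facet normal -0.352 -0.743 0.569
outer loop
vertex -2.282 -2.977 4.698
vertex -3.299 -2.724 4.4
vertex -2.174 -3.931 3.52
endloop
endfacet
facet normal -0.071 0.628 0.775
outer loop
vertex -2.282 -2.977 4.698
vertex -1.849 -2.063 3.998
vertex -3.299 -2.724 4.4
endloop
endfacet
facet normal 0.352 0.743 -0.569
outer loop
vertex -2.866 -1.809 3.7
vertex -1.849 -2.063 3.998
vertex -2.758 -2.763 2.522
endloop
endfacet
facet normal 0.071 -0.627 -0.776
outer loop
vertex -1.741 -3.016 2.82
vertex -2.174 -3.931 3.52
vertex -2.758 -2.763 2.522
endloop
endfacet
facet normal 0.352 0.743 -0.569
outer loop
vertex -2.758 -2.763 2.522
vertex -1.849 -2.063 3.998
vertex -1.741 -3.016 2.82
endloop
endfacet
facet normal 0.933 -0.232 0.274
outer loop
vertex -1.741 -3.016 2.82
vertex -2.282 -2.977 4.698
vertex -2.174 -3.931 3.52
endloop
endfacet
facet normal 0.933 -0.233 0.274
outer loop
vertex -1.849 -2.063 3.998
vertex -2.282 -2.977 4.698
vertex -1.741 -3.016 2.82
endloop
endfacet
facet normal -0.660 0.147 0.737
outer loop
vertex 1.242 0.261 -0.592
vertex 0.57 1.845 -1.51
vertex 0.139 -0.67 -1.393
endloop
endfacet
facet normal 0.344 -0.813 0.470
outer loop
vertex 1.55 -0.985 -2.97
vertex 1.242 0.261 -0.592
vertex 0.139 -0.67 -1.393
endloop
endfacet
facet normal -0.659 0.147 0.738
outer loop
vertex 0.139 -0.67 -1.393
vertex 0.57 1.845 -1.51
vertex -0.533 0.915 -2.31
endloop
endfacet
facet normal -0.668 -0.564 -0.485
outer loop
vertex -0.533 0.915 -2.31
vertex 1.55 -0.985 -2.97
vertex 0.139 -0.67 -1.393
endloop
endfacet
facet normal 0.668 0.564 0.485
outer loop
vertex 1.242 0.261 -0.592
vertex 1.981 1.53 -3.087
vertex 0.57 1.845 -1.51
endloop
endfacet
facet normal 0.344 -0.813 0.470
outer loop
vertex 2.653 -0.055 -2.17
vertex 1.242 0.261 -0.592
vertex 1.55 -0.985 -2.97
endloop
endfacet
facet normal 0.669 0.564 0.485
outer loop
vertex 2.653 -0.055 -2.17
vertex 1.981 1.53 -3.087
vertex 1.242 0.261 -0.592
endloop
endfacet
facet normal -0.344 0.813 -0.470
outer loop
vertex 0.57 1.845 -1.51
vertex 1.981 1.53 -3.087
vertex -0.533 0.915 -2.31
endloop
endfacet
facet normal -0.668 -0.564 -0.485
outer loop
vertex 0.878 0.599 -3.888
vertex 1.55 -0.985 -2.97
vertex -0.533 0.915 -2.31
endloop
endfacet
facet normal -0.344 0.813 -0.470
outer loop
vertex -0.533 0.915 -2.31
vertex 1.981 1.53 -3.087
vertex 0.878 0.599 -3.888
endloop
endfacet
facet normal 0.659 -0.148 -0.737
outer loop
vertex 0.878 0.599 -3.888
vertex 2.653 -0.055 -2.17
vertex 1.55 -0.985 -2.97
endloop
endfacet
facet normal 0.659 -0.147 -0.737
outer loop
vertex 1.981 1.53 -3.087
vertex 2.653 -0.055 -2.17
vertex 0.878 0.599 -3.888
endloop
endfacet

endsolid


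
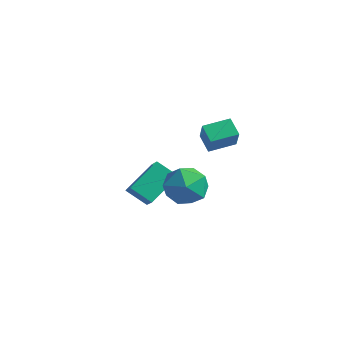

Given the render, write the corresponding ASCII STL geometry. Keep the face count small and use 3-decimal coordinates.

solid 
facet normal -0.768 -0.279 0.577
outer loop
vertex -1.864 1.621 -2.993
vertex -1.677 3.378 -1.895
vertex -2.727 2.243 -3.841
endloop
endfacet
facet normal -0.090 -0.845 -0.528
outer loop
vertex -1.683 2.622 -4.625
vertex -1.864 1.621 -2.993
vertex -2.727 2.243 -3.841
endloop
endfacet
facet normal -0.767 -0.279 0.577
outer loop
vertex -2.727 2.243 -3.841
vertex -1.677 3.378 -1.895
vertex -2.54 3.999 -2.742
endloop
endfacet
facet normal -0.634 0.458 -0.623
outer loop
vertex -2.54 3.999 -2.742
vertex -1.683 2.622 -4.625
vertex -2.727 2.243 -3.841
endloop
endfacet
facet normal 0.634 -0.457 0.624
outer loop
vertex -1.864 1.621 -2.993
vertex -0.633 3.757 -2.679
vertex -1.677 3.378 -1.895
endloop
endfacet
facet normal -0.090 -0.845 -0.528
outer loop
vertex -0.82 2.001 -3.778
vertex -1.864 1.621 -2.993
vertex -1.683 2.622 -4.625
endloop
endfacet
facet normal 0.635 -0.457 0.623
outer loop
vertex -0.82 2.001 -3.778
vertex -0.633 3.757 -2.679
vertex -1.864 1.621 -2.993
endloop
endfacet
facet normal 0.090 0.845 0.528
outer loop
vertex -1.677 3.378 -1.895
vertex -0.633 3.757 -2.679
vertex -2.54 3.999 -2.742
endloop
endfacet
facet normal -0.635 0.457 -0.623
outer loop
vertex -1.496 4.379 -3.527
vertex -1.683 2.622 -4.625
vertex -2.54 3.999 -2.742
endloop
endfacet
facet normal 0.090 0.844 0.528
outer loop
vertex -2.54 3.999 -2.742
vertex -0.633 3.757 -2.679
vertex -1.496 4.379 -3.527
endloop
endfacet
facet normal 0.767 0.279 -0.577
outer loop
vertex -1.496 4.379 -3.527
vertex -0.82 2.001 -3.778
vertex -1.683 2.622 -4.625
endloop
endfacet
facet normal 0.768 0.279 -0.577
outer loop
vertex -0.633 3.757 -2.679
vertex -0.82 2.001 -3.778
vertex -1.496 4.379 -3.527
endloop
endfacet
facet normal -0.664 -0.397 0.634
outer loop
vertex 1.238 0.734 -0.323
vertex 1.86 -0.339 -0.343
vertex 2.145 0.527 0.498
endloop
endfacet
facet normal -0.600 0.305 0.740
outer loop
vertex 1.238 0.734 -0.323
vertex 2.145 0.527 0.498
vertex 2.041 1.638 -0.045
endloop
endfacet
facet normal -0.761 0.636 0.129
outer loop
vertex 1.238 0.734 -0.323
vertex 2.041 1.638 -0.045
vertex 1.692 1.459 -1.222
endloop
endfacet
facet normal -0.924 0.138 -0.355
outer loop
vertex 1.238 0.734 -0.323
vertex 1.692 1.459 -1.222
vertex 1.58 0.237 -1.406
endloop
endfacet
facet normal -0.865 -0.500 -0.043
outer loop
vertex 1.238 0.734 -0.323
vertex 1.58 0.237 -1.406
vertex 1.86 -0.339 -0.343
endloop
endfacet
facet normal 0.084 0.444 0.892
outer loop
vertex 2.041 1.638 -0.045
vertex 2.145 0.527 0.498
vertex 3.16 1.123 0.106
endloop
endfacet
facet normal -0.021 -0.693 0.721
outer loop
vertex 2.145 0.527 0.498
vertex 1.86 -0.339 -0.343
vertex 3.048 -0.099 -0.078
endloop
endfacet
facet normal -0.345 -0.860 -0.375
outer loop
vertex 1.86 -0.339 -0.343
vertex 1.58 0.237 -1.406
vertex 2.699 -0.278 -1.255
endloop
endfacet
facet normal -0.442 0.173 -0.880
outer loop
vertex 1.58 0.237 -1.406
vertex 1.692 1.459 -1.222
vertex 2.595 0.833 -1.798
endloop
endfacet
facet normal -0.176 0.980 -0.097
outer loop
vertex 1.692 1.459 -1.222
vertex 2.041 1.638 -0.045
vertex 2.88 1.699 -0.957
endloop
endfacet
facet normal 0.924 -0.138 0.355
outer loop
vertex 3.502 0.626 -0.977
vertex 3.16 1.123 0.106
vertex 3.048 -0.099 -0.078
endloop
endfacet
facet normal 0.761 -0.636 -0.129
outer loop
vertex 3.502 0.626 -0.977
vertex 3.048 -0.099 -0.078
vertex 2.699 -0.278 -1.255
endloop
endfacet
facet normal 0.600 -0.305 -0.740
outer loop
vertex 3.502 0.626 -0.977
vertex 2.699 -0.278 -1.255
vertex 2.595 0.833 -1.798
endloop
endfacet
facet normal 0.664 0.397 -0.634
outer loop
vertex 3.502 0.626 -0.977
vertex 2.595 0.833 -1.798
vertex 2.88 1.699 -0.957
endloop
endfacet
facet normal 0.865 0.500 0.043
outer loop
vertex 3.502 0.626 -0.977
vertex 2.88 1.699 -0.957
vertex 3.16 1.123 0.106
endloop
endfacet
facet normal 0.442 -0.173 0.880
outer loop
vertex 3.048 -0.099 -0.078
vertex 3.16 1.123 0.106
vertex 2.145 0.527 0.498
endloop
endfacet
facet normal 0.176 -0.980 0.097
outer loop
vertex 2.699 -0.278 -1.255
vertex 3.048 -0.099 -0.078
vertex 1.86 -0.339 -0.343
endloop
endfacet
facet normal -0.084 -0.444 -0.892
outer loop
vertex 2.595 0.833 -1.798
vertex 2.699 -0.278 -1.255
vertex 1.58 0.237 -1.406
endloop
endfacet
facet normal 0.021 0.693 -0.721
outer loop
vertex 2.88 1.699 -0.957
vertex 2.595 0.833 -1.798
vertex 1.692 1.459 -1.222
endloop
endfacet
facet normal 0.345 0.860 0.375
outer loop
vertex 3.16 1.123 0.106
vertex 2.88 1.699 -0.957
vertex 2.041 1.638 -0.045
endloop
endfacet
facet normal -0.495 -0.854 -0.160
outer loop
vertex 3.383 1.226 2.437
vertex 2.593 1.576 3.015
vertex 2.798 1.777 1.303
endloop
endfacet
facet normal 0.760 -0.337 -0.556
outer loop
vertex 3.487 2.964 1.525
vertex 3.383 1.226 2.437
vertex 2.798 1.777 1.303
endloop
endfacet
facet normal -0.495 -0.854 -0.160
outer loop
vertex 2.798 1.777 1.303
vertex 2.593 1.576 3.015
vertex 2.008 2.127 1.881
endloop
endfacet
facet normal -0.421 0.397 -0.816
outer loop
vertex 2.008 2.127 1.881
vertex 3.487 2.964 1.525
vertex 2.798 1.777 1.303
endloop
endfacet
facet normal 0.421 -0.397 0.816
outer loop
vertex 3.383 1.226 2.437
vertex 3.282 2.763 3.237
vertex 2.593 1.576 3.015
endloop
endfacet
facet normal 0.760 -0.337 -0.556
outer loop
vertex 4.072 2.413 2.659
vertex 3.383 1.226 2.437
vertex 3.487 2.964 1.525
endloop
endfacet
facet normal 0.421 -0.397 0.816
outer loop
vertex 4.072 2.413 2.659
vertex 3.282 2.763 3.237
vertex 3.383 1.226 2.437
endloop
endfacet
facet normal -0.760 0.337 0.556
outer loop
vertex 2.593 1.576 3.015
vertex 3.282 2.763 3.237
vertex 2.008 2.127 1.881
endloop
endfacet
facet normal -0.421 0.397 -0.816
outer loop
vertex 2.697 3.314 2.103
vertex 3.487 2.964 1.525
vertex 2.008 2.127 1.881
endloop
endfacet
facet normal -0.760 0.337 0.556
outer loop
vertex 2.008 2.127 1.881
vertex 3.282 2.763 3.237
vertex 2.697 3.314 2.103
endloop
endfacet
facet normal 0.495 0.854 0.160
outer loop
vertex 2.697 3.314 2.103
vertex 4.072 2.413 2.659
vertex 3.487 2.964 1.525
endloop
endfacet
facet normal 0.495 0.854 0.160
outer loop
vertex 3.282 2.763 3.237
vertex 4.072 2.413 2.659
vertex 2.697 3.314 2.103
endloop
endfacet

endsolid


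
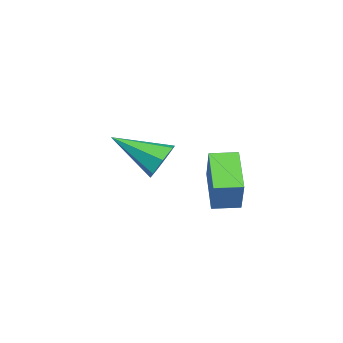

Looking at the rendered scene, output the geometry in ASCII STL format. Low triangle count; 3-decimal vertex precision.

solid 
facet normal 0.037 0.890 -0.455
outer loop
vertex -0.868 -1.513 -3.149
vertex -1.15 -1.129 -2.421
vertex -0.331 -1.289 -2.667
endloop
endfacet
facet normal 0.648 -0.630 -0.429
outer loop
vertex -0.868 -1.513 -3.149
vertex -0.331 -1.289 -2.667
vertex -1.23 -3.051 -1.439
endloop
endfacet
facet normal 0.037 0.889 -0.456
outer loop
vertex -0.331 -1.289 -2.667
vertex -1.15 -1.129 -2.421
vertex -0.412 -0.944 -2.0
endloop
endfacet
facet normal 0.921 -0.288 0.261
outer loop
vertex -0.331 -1.289 -2.667
vertex -0.412 -0.944 -2.0
vertex -1.23 -3.051 -1.439
endloop
endfacet
facet normal 0.036 0.890 -0.455
outer loop
vertex -0.412 -0.944 -2.0
vertex -1.15 -1.129 -2.421
vertex -1.048 -0.739 -1.65
endloop
endfacet
facet normal 0.492 0.041 0.870
outer loop
vertex -0.412 -0.944 -2.0
vertex -1.048 -0.739 -1.65
vertex -1.23 -3.051 -1.439
endloop
endfacet
facet normal 0.038 0.890 -0.455
outer loop
vertex -1.048 -0.739 -1.65
vertex -1.15 -1.129 -2.421
vertex -1.762 -0.827 -1.881
endloop
endfacet
facet normal -0.318 0.111 0.941
outer loop
vertex -1.048 -0.739 -1.65
vertex -1.762 -0.827 -1.881
vertex -1.23 -3.051 -1.439
endloop
endfacet
facet normal 0.037 0.889 -0.456
outer loop
vertex -1.762 -0.827 -1.881
vertex -1.15 -1.129 -2.421
vertex -2.015 -1.143 -2.518
endloop
endfacet
facet normal -0.897 -0.131 0.421
outer loop
vertex -1.762 -0.827 -1.881
vertex -2.015 -1.143 -2.518
vertex -1.23 -3.051 -1.439
endloop
endfacet
facet normal 0.037 0.890 -0.455
outer loop
vertex -2.015 -1.143 -2.518
vertex -1.15 -1.129 -2.421
vertex -1.617 -1.448 -3.083
endloop
endfacet
facet normal -0.811 -0.503 -0.300
outer loop
vertex -2.015 -1.143 -2.518
vertex -1.617 -1.448 -3.083
vertex -1.23 -3.051 -1.439
endloop
endfacet
facet normal 0.037 0.890 -0.455
outer loop
vertex -1.617 -1.448 -3.083
vertex -1.15 -1.129 -2.421
vertex -0.868 -1.513 -3.149
endloop
endfacet
facet normal -0.123 -0.725 -0.678
outer loop
vertex -1.617 -1.448 -3.083
vertex -0.868 -1.513 -3.149
vertex -1.23 -3.051 -1.439
endloop
endfacet
facet normal -0.811 -0.267 0.520
outer loop
vertex 2.347 1.279 -0.144
vertex 2.039 2.241 -0.131
vertex 1.529 1.036 -1.544
endloop
endfacet
facet normal 0.304 -0.952 -0.012
outer loop
vertex 2.941 1.499 -2.449
vertex 2.347 1.279 -0.144
vertex 1.529 1.036 -1.544
endloop
endfacet
facet normal -0.811 -0.267 0.520
outer loop
vertex 1.529 1.036 -1.544
vertex 2.039 2.241 -0.131
vertex 1.221 1.998 -1.531
endloop
endfacet
facet normal -0.499 -0.148 -0.854
outer loop
vertex 1.221 1.998 -1.531
vertex 2.941 1.499 -2.449
vertex 1.529 1.036 -1.544
endloop
endfacet
facet normal 0.499 0.148 0.854
outer loop
vertex 2.347 1.279 -0.144
vertex 3.451 2.704 -1.036
vertex 2.039 2.241 -0.131
endloop
endfacet
facet normal 0.304 -0.952 -0.012
outer loop
vertex 3.759 1.742 -1.049
vertex 2.347 1.279 -0.144
vertex 2.941 1.499 -2.449
endloop
endfacet
facet normal 0.499 0.148 0.854
outer loop
vertex 3.759 1.742 -1.049
vertex 3.451 2.704 -1.036
vertex 2.347 1.279 -0.144
endloop
endfacet
facet normal -0.304 0.952 0.012
outer loop
vertex 2.039 2.241 -0.131
vertex 3.451 2.704 -1.036
vertex 1.221 1.998 -1.531
endloop
endfacet
facet normal -0.499 -0.148 -0.854
outer loop
vertex 2.633 2.461 -2.436
vertex 2.941 1.499 -2.449
vertex 1.221 1.998 -1.531
endloop
endfacet
facet normal -0.304 0.952 0.012
outer loop
vertex 1.221 1.998 -1.531
vertex 3.451 2.704 -1.036
vertex 2.633 2.461 -2.436
endloop
endfacet
facet normal 0.811 0.267 -0.520
outer loop
vertex 2.633 2.461 -2.436
vertex 3.759 1.742 -1.049
vertex 2.941 1.499 -2.449
endloop
endfacet
facet normal 0.811 0.267 -0.520
outer loop
vertex 3.451 2.704 -1.036
vertex 3.759 1.742 -1.049
vertex 2.633 2.461 -2.436
endloop
endfacet

endsolid


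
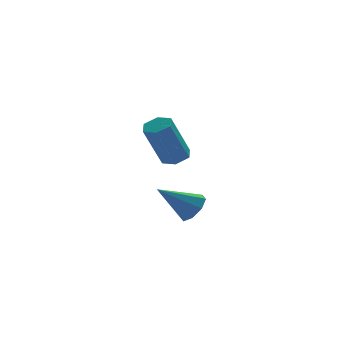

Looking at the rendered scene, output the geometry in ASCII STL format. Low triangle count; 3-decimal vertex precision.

solid 
facet normal 0.770 -0.153 -0.620
outer loop
vertex -3.015 0.034 0.281
vertex -3.397 -0.118 -0.156
vertex -3.146 0.395 0.029
endloop
endfacet
facet normal 0.249 0.613 0.749
outer loop
vertex -3.015 0.034 0.281
vertex -3.146 0.395 0.029
vertex -4.483 0.098 0.716
endloop
endfacet
facet normal 0.770 -0.154 -0.619
outer loop
vertex -3.146 0.395 0.029
vertex -3.397 -0.118 -0.156
vertex -3.424 0.456 -0.332
endloop
endfacet
facet normal -0.094 0.967 0.236
outer loop
vertex -3.146 0.395 0.029
vertex -3.424 0.456 -0.332
vertex -4.483 0.098 0.716
endloop
endfacet
facet normal 0.771 -0.153 -0.619
outer loop
vertex -3.424 0.456 -0.332
vertex -3.397 -0.118 -0.156
vertex -3.686 0.18 -0.59
endloop
endfacet
facet normal -0.548 0.787 -0.285
outer loop
vertex -3.424 0.456 -0.332
vertex -3.686 0.18 -0.59
vertex -4.483 0.098 0.716
endloop
endfacet
facet normal 0.771 -0.152 -0.618
outer loop
vertex -3.686 0.18 -0.59
vertex -3.397 -0.118 -0.156
vertex -3.778 -0.27 -0.594
endloop
endfacet
facet normal -0.845 0.177 -0.505
outer loop
vertex -3.686 0.18 -0.59
vertex -3.778 -0.27 -0.594
vertex -4.483 0.098 0.716
endloop
endfacet
facet normal 0.771 -0.152 -0.618
outer loop
vertex -3.778 -0.27 -0.594
vertex -3.397 -0.118 -0.156
vertex -3.647 -0.63 -0.342
endloop
endfacet
facet normal -0.812 -0.503 -0.296
outer loop
vertex -3.778 -0.27 -0.594
vertex -3.647 -0.63 -0.342
vertex -4.483 0.098 0.716
endloop
endfacet
facet normal 0.772 -0.152 -0.618
outer loop
vertex -3.647 -0.63 -0.342
vertex -3.397 -0.118 -0.156
vertex -3.37 -0.691 0.019
endloop
endfacet
facet normal -0.471 -0.855 0.217
outer loop
vertex -3.647 -0.63 -0.342
vertex -3.37 -0.691 0.019
vertex -4.483 0.098 0.716
endloop
endfacet
facet normal 0.770 -0.153 -0.619
outer loop
vertex -3.37 -0.691 0.019
vertex -3.397 -0.118 -0.156
vertex -3.108 -0.415 0.277
endloop
endfacet
facet normal -0.016 -0.675 0.738
outer loop
vertex -3.37 -0.691 0.019
vertex -3.108 -0.415 0.277
vertex -4.483 0.098 0.716
endloop
endfacet
facet normal 0.770 -0.154 -0.619
outer loop
vertex -3.108 -0.415 0.277
vertex -3.397 -0.118 -0.156
vertex -3.015 0.034 0.281
endloop
endfacet
facet normal 0.281 -0.067 0.957
outer loop
vertex -3.108 -0.415 0.277
vertex -3.015 0.034 0.281
vertex -4.483 0.098 0.716
endloop
endfacet
facet normal 0.432 0.117 -0.894
outer loop
vertex -1.606 4.068 0.702
vertex -2.092 4.073 0.468
vertex -1.869 4.535 0.636
endloop
endfacet
facet normal 0.759 0.488 0.431
outer loop
vertex -1.606 4.068 0.702
vertex -1.869 4.535 0.636
vertex -2.362 3.862 2.267
endloop
endfacet
facet normal 0.759 0.488 0.431
outer loop
vertex -2.362 3.862 2.267
vertex -1.869 4.535 0.636
vertex -2.625 4.329 2.201
endloop
endfacet
facet normal -0.433 -0.118 0.894
outer loop
vertex -2.362 3.862 2.267
vertex -2.625 4.329 2.201
vertex -2.848 3.867 2.032
endloop
endfacet
facet normal 0.432 0.117 -0.894
outer loop
vertex -1.869 4.535 0.636
vertex -2.092 4.073 0.468
vertex -2.355 4.54 0.402
endloop
endfacet
facet normal -0.043 0.993 0.110
outer loop
vertex -1.869 4.535 0.636
vertex -2.355 4.54 0.402
vertex -2.625 4.329 2.201
endloop
endfacet
facet normal -0.043 0.993 0.110
outer loop
vertex -2.625 4.329 2.201
vertex -2.355 4.54 0.402
vertex -3.111 4.334 1.966
endloop
endfacet
facet normal -0.433 -0.118 0.894
outer loop
vertex -2.625 4.329 2.201
vertex -3.111 4.334 1.966
vertex -2.848 3.867 2.032
endloop
endfacet
facet normal 0.433 0.118 -0.894
outer loop
vertex -2.355 4.54 0.402
vertex -2.092 4.073 0.468
vertex -2.578 4.078 0.233
endloop
endfacet
facet normal -0.802 0.504 -0.321
outer loop
vertex -2.355 4.54 0.402
vertex -2.578 4.078 0.233
vertex -3.111 4.334 1.966
endloop
endfacet
facet normal -0.802 0.504 -0.321
outer loop
vertex -3.111 4.334 1.966
vertex -2.578 4.078 0.233
vertex -3.334 3.872 1.798
endloop
endfacet
facet normal -0.432 -0.117 0.894
outer loop
vertex -3.111 4.334 1.966
vertex -3.334 3.872 1.798
vertex -2.848 3.867 2.032
endloop
endfacet
facet normal 0.433 0.118 -0.894
outer loop
vertex -2.578 4.078 0.233
vertex -2.092 4.073 0.468
vertex -2.315 3.611 0.299
endloop
endfacet
facet normal -0.759 -0.488 -0.431
outer loop
vertex -2.578 4.078 0.233
vertex -2.315 3.611 0.299
vertex -3.334 3.872 1.798
endloop
endfacet
facet normal -0.759 -0.488 -0.431
outer loop
vertex -3.334 3.872 1.798
vertex -2.315 3.611 0.299
vertex -3.071 3.405 1.864
endloop
endfacet
facet normal -0.432 -0.117 0.894
outer loop
vertex -3.334 3.872 1.798
vertex -3.071 3.405 1.864
vertex -2.848 3.867 2.032
endloop
endfacet
facet normal 0.433 0.118 -0.894
outer loop
vertex -2.315 3.611 0.299
vertex -2.092 4.073 0.468
vertex -1.829 3.606 0.534
endloop
endfacet
facet normal 0.043 -0.993 -0.110
outer loop
vertex -2.315 3.611 0.299
vertex -1.829 3.606 0.534
vertex -3.071 3.405 1.864
endloop
endfacet
facet normal 0.043 -0.993 -0.110
outer loop
vertex -3.071 3.405 1.864
vertex -1.829 3.606 0.534
vertex -2.585 3.4 2.098
endloop
endfacet
facet normal -0.432 -0.117 0.894
outer loop
vertex -3.071 3.405 1.864
vertex -2.585 3.4 2.098
vertex -2.848 3.867 2.032
endloop
endfacet
facet normal 0.432 0.117 -0.894
outer loop
vertex -1.829 3.606 0.534
vertex -2.092 4.073 0.468
vertex -1.606 4.068 0.702
endloop
endfacet
facet normal 0.802 -0.504 0.321
outer loop
vertex -1.829 3.606 0.534
vertex -1.606 4.068 0.702
vertex -2.585 3.4 2.098
endloop
endfacet
facet normal 0.802 -0.504 0.321
outer loop
vertex -2.585 3.4 2.098
vertex -1.606 4.068 0.702
vertex -2.362 3.862 2.267
endloop
endfacet
facet normal -0.433 -0.118 0.894
outer loop
vertex -2.585 3.4 2.098
vertex -2.362 3.862 2.267
vertex -2.848 3.867 2.032
endloop
endfacet

endsolid


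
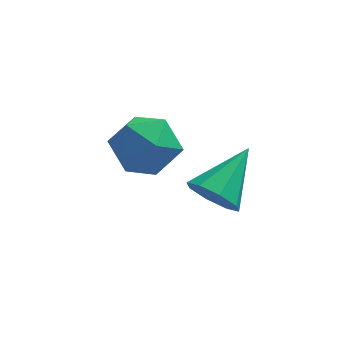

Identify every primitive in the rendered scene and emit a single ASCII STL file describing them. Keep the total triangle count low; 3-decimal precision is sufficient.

solid 
facet normal -0.512 -0.700 -0.499
outer loop
vertex 2.115 -3.193 -0.763
vertex 1.516 -2.663 -0.892
vertex 2.19 -2.873 -1.289
endloop
endfacet
facet normal 0.981 -0.190 0.024
outer loop
vertex 2.115 -3.193 -0.763
vertex 2.19 -2.873 -1.289
vertex 2.444 -1.397 0.012
endloop
endfacet
facet normal -0.512 -0.699 -0.499
outer loop
vertex 2.19 -2.873 -1.289
vertex 1.516 -2.663 -0.892
vertex 1.871 -2.43 -1.582
endloop
endfacet
facet normal 0.831 0.281 -0.480
outer loop
vertex 2.19 -2.873 -1.289
vertex 1.871 -2.43 -1.582
vertex 2.444 -1.397 0.012
endloop
endfacet
facet normal -0.513 -0.698 -0.500
outer loop
vertex 1.871 -2.43 -1.582
vertex 1.516 -2.663 -0.892
vertex 1.344 -2.123 -1.47
endloop
endfacet
facet normal 0.308 0.744 -0.593
outer loop
vertex 1.871 -2.43 -1.582
vertex 1.344 -2.123 -1.47
vertex 2.444 -1.397 0.012
endloop
endfacet
facet normal -0.513 -0.698 -0.500
outer loop
vertex 1.344 -2.123 -1.47
vertex 1.516 -2.663 -0.892
vertex 0.918 -2.132 -1.02
endloop
endfacet
facet normal -0.280 0.928 -0.247
outer loop
vertex 1.344 -2.123 -1.47
vertex 0.918 -2.132 -1.02
vertex 2.444 -1.397 0.012
endloop
endfacet
facet normal -0.514 -0.699 -0.498
outer loop
vertex 0.918 -2.132 -1.02
vertex 1.516 -2.663 -0.892
vertex 0.843 -2.452 -0.494
endloop
endfacet
facet normal -0.590 0.724 0.357
outer loop
vertex 0.918 -2.132 -1.02
vertex 0.843 -2.452 -0.494
vertex 2.444 -1.397 0.012
endloop
endfacet
facet normal -0.514 -0.698 -0.499
outer loop
vertex 0.843 -2.452 -0.494
vertex 1.516 -2.663 -0.892
vertex 1.162 -2.896 -0.201
endloop
endfacet
facet normal -0.439 0.253 0.862
outer loop
vertex 0.843 -2.452 -0.494
vertex 1.162 -2.896 -0.201
vertex 2.444 -1.397 0.012
endloop
endfacet
facet normal -0.512 -0.700 -0.498
outer loop
vertex 1.162 -2.896 -0.201
vertex 1.516 -2.663 -0.892
vertex 1.689 -3.202 -0.313
endloop
endfacet
facet normal 0.085 -0.211 0.974
outer loop
vertex 1.162 -2.896 -0.201
vertex 1.689 -3.202 -0.313
vertex 2.444 -1.397 0.012
endloop
endfacet
facet normal -0.512 -0.700 -0.498
outer loop
vertex 1.689 -3.202 -0.313
vertex 1.516 -2.663 -0.892
vertex 2.115 -3.193 -0.763
endloop
endfacet
facet normal 0.671 -0.394 0.628
outer loop
vertex 1.689 -3.202 -0.313
vertex 2.115 -3.193 -0.763
vertex 2.444 -1.397 0.012
endloop
endfacet
facet normal -0.734 0.403 0.547
outer loop
vertex -0.621 1.244 -0.983
vertex -1.351 0.539 -1.444
vertex -0.813 0.253 -0.511
endloop
endfacet
facet normal -0.110 0.445 0.889
outer loop
vertex -0.621 1.244 -0.983
vertex -0.813 0.253 -0.511
vertex 0.228 0.646 -0.579
endloop
endfacet
facet normal 0.344 0.810 0.476
outer loop
vertex -0.621 1.244 -0.983
vertex 0.228 0.646 -0.579
vertex 0.333 1.175 -1.555
endloop
endfacet
facet normal -0.001 0.993 -0.121
outer loop
vertex -0.621 1.244 -0.983
vertex 0.333 1.175 -1.555
vertex -0.643 1.109 -2.089
endloop
endfacet
facet normal -0.667 0.741 -0.077
outer loop
vertex -0.621 1.244 -0.983
vertex -0.643 1.109 -2.089
vertex -1.351 0.539 -1.444
endloop
endfacet
facet normal 0.145 -0.218 0.965
outer loop
vertex 0.228 0.646 -0.579
vertex -0.813 0.253 -0.511
vertex 0.023 -0.429 -0.791
endloop
endfacet
facet normal -0.865 -0.286 0.411
outer loop
vertex -0.813 0.253 -0.511
vertex -1.351 0.539 -1.444
vertex -0.953 -0.495 -1.325
endloop
endfacet
facet normal -0.757 0.262 -0.599
outer loop
vertex -1.351 0.539 -1.444
vertex -0.643 1.109 -2.089
vertex -0.848 0.034 -2.301
endloop
endfacet
facet normal 0.321 0.669 -0.670
outer loop
vertex -0.643 1.109 -2.089
vertex 0.333 1.175 -1.555
vertex 0.193 0.427 -2.369
endloop
endfacet
facet normal 0.879 0.373 0.297
outer loop
vertex 0.333 1.175 -1.555
vertex 0.228 0.646 -0.579
vertex 0.731 0.141 -1.436
endloop
endfacet
facet normal 0.001 -0.993 0.121
outer loop
vertex 0.001 -0.564 -1.897
vertex 0.023 -0.429 -0.791
vertex -0.953 -0.495 -1.325
endloop
endfacet
facet normal -0.344 -0.810 -0.476
outer loop
vertex 0.001 -0.564 -1.897
vertex -0.953 -0.495 -1.325
vertex -0.848 0.034 -2.301
endloop
endfacet
facet normal 0.110 -0.445 -0.889
outer loop
vertex 0.001 -0.564 -1.897
vertex -0.848 0.034 -2.301
vertex 0.193 0.427 -2.369
endloop
endfacet
facet normal 0.734 -0.403 -0.547
outer loop
vertex 0.001 -0.564 -1.897
vertex 0.193 0.427 -2.369
vertex 0.731 0.141 -1.436
endloop
endfacet
facet normal 0.667 -0.741 0.077
outer loop
vertex 0.001 -0.564 -1.897
vertex 0.731 0.141 -1.436
vertex 0.023 -0.429 -0.791
endloop
endfacet
facet normal -0.321 -0.669 0.670
outer loop
vertex -0.953 -0.495 -1.325
vertex 0.023 -0.429 -0.791
vertex -0.813 0.253 -0.511
endloop
endfacet
facet normal -0.879 -0.373 -0.297
outer loop
vertex -0.848 0.034 -2.301
vertex -0.953 -0.495 -1.325
vertex -1.351 0.539 -1.444
endloop
endfacet
facet normal -0.145 0.218 -0.965
outer loop
vertex 0.193 0.427 -2.369
vertex -0.848 0.034 -2.301
vertex -0.643 1.109 -2.089
endloop
endfacet
facet normal 0.865 0.286 -0.411
outer loop
vertex 0.731 0.141 -1.436
vertex 0.193 0.427 -2.369
vertex 0.333 1.175 -1.555
endloop
endfacet
facet normal 0.757 -0.262 0.599
outer loop
vertex 0.023 -0.429 -0.791
vertex 0.731 0.141 -1.436
vertex 0.228 0.646 -0.579
endloop
endfacet

endsolid


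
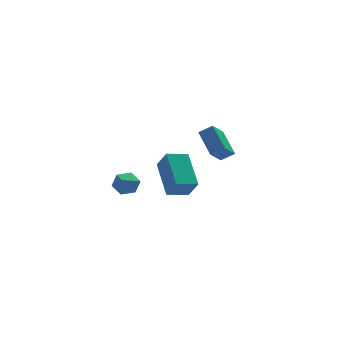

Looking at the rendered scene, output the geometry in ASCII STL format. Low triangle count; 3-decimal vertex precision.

solid 
facet normal -0.797 0.259 -0.545
outer loop
vertex -0.881 -1.87 0.543
vertex -1.045 -0.511 1.428
vertex -0.16 -1.279 -0.23
endloop
endfacet
facet normal 0.101 -0.834 -0.543
outer loop
vertex 0.485 -1.489 0.212
vertex -0.881 -1.87 0.543
vertex -0.16 -1.279 -0.23
endloop
endfacet
facet normal -0.797 0.259 -0.545
outer loop
vertex -0.16 -1.279 -0.23
vertex -1.045 -0.511 1.428
vertex -0.325 0.079 0.656
endloop
endfacet
facet normal 0.596 0.488 -0.638
outer loop
vertex -0.325 0.079 0.656
vertex 0.485 -1.489 0.212
vertex -0.16 -1.279 -0.23
endloop
endfacet
facet normal -0.596 -0.487 0.638
outer loop
vertex -0.881 -1.87 0.543
vertex -0.4 -0.721 1.87
vertex -1.045 -0.511 1.428
endloop
endfacet
facet normal 0.101 -0.834 -0.543
outer loop
vertex -0.235 -2.079 0.984
vertex -0.881 -1.87 0.543
vertex 0.485 -1.489 0.212
endloop
endfacet
facet normal -0.594 -0.489 0.639
outer loop
vertex -0.235 -2.079 0.984
vertex -0.4 -0.721 1.87
vertex -0.881 -1.87 0.543
endloop
endfacet
facet normal -0.101 0.834 0.543
outer loop
vertex -1.045 -0.511 1.428
vertex -0.4 -0.721 1.87
vertex -0.325 0.079 0.656
endloop
endfacet
facet normal 0.594 0.488 -0.639
outer loop
vertex 0.321 -0.13 1.097
vertex 0.485 -1.489 0.212
vertex -0.325 0.079 0.656
endloop
endfacet
facet normal -0.101 0.834 0.543
outer loop
vertex -0.325 0.079 0.656
vertex -0.4 -0.721 1.87
vertex 0.321 -0.13 1.097
endloop
endfacet
facet normal 0.797 -0.259 0.545
outer loop
vertex 0.321 -0.13 1.097
vertex -0.235 -2.079 0.984
vertex 0.485 -1.489 0.212
endloop
endfacet
facet normal 0.797 -0.259 0.545
outer loop
vertex -0.4 -0.721 1.87
vertex -0.235 -2.079 0.984
vertex 0.321 -0.13 1.097
endloop
endfacet
facet normal 0.354 0.728 -0.587
outer loop
vertex -2.999 3.826 -4.602
vertex -3.343 4.338 -4.175
vertex -2.642 4.126 -4.015
endloop
endfacet
facet normal 0.590 -0.806 0.053
outer loop
vertex -2.999 3.826 -4.602
vertex -2.642 4.126 -4.015
vertex -3.857 3.282 -3.325
endloop
endfacet
facet normal 0.354 0.728 -0.586
outer loop
vertex -2.642 4.126 -4.015
vertex -3.343 4.338 -4.175
vertex -2.986 4.637 -3.588
endloop
endfacet
facet normal 0.599 -0.236 0.765
outer loop
vertex -2.642 4.126 -4.015
vertex -2.986 4.637 -3.588
vertex -3.857 3.282 -3.325
endloop
endfacet
facet normal 0.355 0.728 -0.587
outer loop
vertex -2.986 4.637 -3.588
vertex -3.343 4.338 -4.175
vertex -3.687 4.85 -3.748
endloop
endfacet
facet normal -0.135 0.272 0.953
outer loop
vertex -2.986 4.637 -3.588
vertex -3.687 4.85 -3.748
vertex -3.857 3.282 -3.325
endloop
endfacet
facet normal 0.355 0.728 -0.587
outer loop
vertex -3.687 4.85 -3.748
vertex -3.343 4.338 -4.175
vertex -4.044 4.55 -4.336
endloop
endfacet
facet normal -0.880 0.210 0.427
outer loop
vertex -3.687 4.85 -3.748
vertex -4.044 4.55 -4.336
vertex -3.857 3.282 -3.325
endloop
endfacet
facet normal 0.355 0.729 -0.586
outer loop
vertex -4.044 4.55 -4.336
vertex -3.343 4.338 -4.175
vertex -3.7 4.039 -4.763
endloop
endfacet
facet normal -0.888 -0.359 -0.286
outer loop
vertex -4.044 4.55 -4.336
vertex -3.7 4.039 -4.763
vertex -3.857 3.282 -3.325
endloop
endfacet
facet normal 0.356 0.728 -0.586
outer loop
vertex -3.7 4.039 -4.763
vertex -3.343 4.338 -4.175
vertex -2.999 3.826 -4.602
endloop
endfacet
facet normal -0.155 -0.867 -0.473
outer loop
vertex -3.7 4.039 -4.763
vertex -2.999 3.826 -4.602
vertex -3.857 3.282 -3.325
endloop
endfacet
facet normal -0.971 -0.100 0.219
outer loop
vertex -3.029 -3.353 -0.384
vertex -2.962 -1.544 0.74
vertex -3.315 -2.73 -1.369
endloop
endfacet
facet normal -0.032 -0.849 -0.528
outer loop
vertex -2.198 -2.616 -1.62
vertex -3.029 -3.353 -0.384
vertex -3.315 -2.73 -1.369
endloop
endfacet
facet normal -0.971 -0.099 0.218
outer loop
vertex -3.315 -2.73 -1.369
vertex -2.962 -1.544 0.74
vertex -3.247 -0.922 -0.245
endloop
endfacet
facet normal -0.237 0.519 -0.821
outer loop
vertex -3.247 -0.922 -0.245
vertex -2.198 -2.616 -1.62
vertex -3.315 -2.73 -1.369
endloop
endfacet
facet normal 0.237 -0.519 0.821
outer loop
vertex -3.029 -3.353 -0.384
vertex -1.845 -1.43 0.489
vertex -2.962 -1.544 0.74
endloop
endfacet
facet normal -0.031 -0.849 -0.527
outer loop
vertex -1.913 -3.238 -0.635
vertex -3.029 -3.353 -0.384
vertex -2.198 -2.616 -1.62
endloop
endfacet
facet normal 0.238 -0.519 0.821
outer loop
vertex -1.913 -3.238 -0.635
vertex -1.845 -1.43 0.489
vertex -3.029 -3.353 -0.384
endloop
endfacet
facet normal 0.032 0.849 0.527
outer loop
vertex -2.962 -1.544 0.74
vertex -1.845 -1.43 0.489
vertex -3.247 -0.922 -0.245
endloop
endfacet
facet normal -0.238 0.519 -0.821
outer loop
vertex -2.131 -0.807 -0.496
vertex -2.198 -2.616 -1.62
vertex -3.247 -0.922 -0.245
endloop
endfacet
facet normal 0.031 0.849 0.528
outer loop
vertex -3.247 -0.922 -0.245
vertex -1.845 -1.43 0.489
vertex -2.131 -0.807 -0.496
endloop
endfacet
facet normal 0.971 0.100 -0.218
outer loop
vertex -2.131 -0.807 -0.496
vertex -1.913 -3.238 -0.635
vertex -2.198 -2.616 -1.62
endloop
endfacet
facet normal 0.971 0.100 -0.219
outer loop
vertex -1.845 -1.43 0.489
vertex -1.913 -3.238 -0.635
vertex -2.131 -0.807 -0.496
endloop
endfacet

endsolid


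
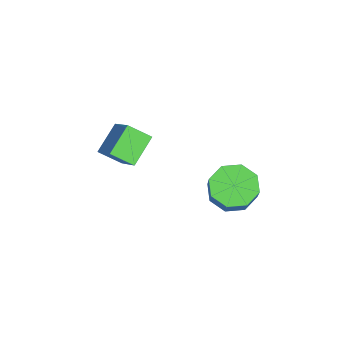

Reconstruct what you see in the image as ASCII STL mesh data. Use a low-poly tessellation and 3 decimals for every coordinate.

solid 
facet normal -0.599 -0.053 -0.799
outer loop
vertex 2.73 0.74 0.676
vertex 1.994 0.973 1.213
vertex 2.626 1.451 0.707
endloop
endfacet
facet normal 0.787 0.141 -0.600
outer loop
vertex 2.73 0.74 0.676
vertex 2.626 1.451 0.707
vertex 3.581 0.814 1.81
endloop
endfacet
facet normal 0.787 0.140 -0.601
outer loop
vertex 3.581 0.814 1.81
vertex 2.626 1.451 0.707
vertex 3.478 1.525 1.841
endloop
endfacet
facet normal 0.600 0.052 0.798
outer loop
vertex 3.581 0.814 1.81
vertex 3.478 1.525 1.841
vertex 2.846 1.047 2.347
endloop
endfacet
facet normal -0.600 -0.051 -0.798
outer loop
vertex 2.626 1.451 0.707
vertex 1.994 0.973 1.213
vertex 2.153 1.882 1.035
endloop
endfacet
facet normal 0.455 0.799 -0.394
outer loop
vertex 2.626 1.451 0.707
vertex 2.153 1.882 1.035
vertex 3.478 1.525 1.841
endloop
endfacet
facet normal 0.455 0.799 -0.393
outer loop
vertex 3.478 1.525 1.841
vertex 2.153 1.882 1.035
vertex 3.004 1.956 2.169
endloop
endfacet
facet normal 0.600 0.052 0.798
outer loop
vertex 3.478 1.525 1.841
vertex 3.004 1.956 2.169
vertex 2.846 1.047 2.347
endloop
endfacet
facet normal -0.599 -0.052 -0.799
outer loop
vertex 2.153 1.882 1.035
vertex 1.994 0.973 1.213
vertex 1.586 1.781 1.467
endloop
endfacet
facet normal -0.143 0.989 0.043
outer loop
vertex 2.153 1.882 1.035
vertex 1.586 1.781 1.467
vertex 3.004 1.956 2.169
endloop
endfacet
facet normal -0.143 0.989 0.043
outer loop
vertex 3.004 1.956 2.169
vertex 1.586 1.781 1.467
vertex 2.438 1.855 2.601
endloop
endfacet
facet normal 0.600 0.052 0.798
outer loop
vertex 3.004 1.956 2.169
vertex 2.438 1.855 2.601
vertex 2.846 1.047 2.347
endloop
endfacet
facet normal -0.600 -0.052 -0.798
outer loop
vertex 1.586 1.781 1.467
vertex 1.994 0.973 1.213
vertex 1.259 1.206 1.75
endloop
endfacet
facet normal -0.659 0.599 0.456
outer loop
vertex 1.586 1.781 1.467
vertex 1.259 1.206 1.75
vertex 2.438 1.855 2.601
endloop
endfacet
facet normal -0.658 0.600 0.455
outer loop
vertex 2.438 1.855 2.601
vertex 1.259 1.206 1.75
vertex 2.11 1.28 2.884
endloop
endfacet
facet normal 0.599 0.051 0.799
outer loop
vertex 2.438 1.855 2.601
vertex 2.11 1.28 2.884
vertex 2.846 1.047 2.347
endloop
endfacet
facet normal -0.600 -0.052 -0.798
outer loop
vertex 1.259 1.206 1.75
vertex 1.994 0.973 1.213
vertex 1.362 0.495 1.719
endloop
endfacet
facet normal -0.788 -0.140 0.600
outer loop
vertex 1.259 1.206 1.75
vertex 1.362 0.495 1.719
vertex 2.11 1.28 2.884
endloop
endfacet
facet normal -0.787 -0.141 0.601
outer loop
vertex 2.11 1.28 2.884
vertex 1.362 0.495 1.719
vertex 2.214 0.569 2.853
endloop
endfacet
facet normal 0.599 0.053 0.799
outer loop
vertex 2.11 1.28 2.884
vertex 2.214 0.569 2.853
vertex 2.846 1.047 2.347
endloop
endfacet
facet normal -0.600 -0.052 -0.798
outer loop
vertex 1.362 0.495 1.719
vertex 1.994 0.973 1.213
vertex 1.836 0.064 1.391
endloop
endfacet
facet normal -0.454 -0.799 0.394
outer loop
vertex 1.362 0.495 1.719
vertex 1.836 0.064 1.391
vertex 2.214 0.569 2.853
endloop
endfacet
facet normal -0.455 -0.799 0.394
outer loop
vertex 2.214 0.569 2.853
vertex 1.836 0.064 1.391
vertex 2.687 0.138 2.525
endloop
endfacet
facet normal 0.600 0.051 0.798
outer loop
vertex 2.214 0.569 2.853
vertex 2.687 0.138 2.525
vertex 2.846 1.047 2.347
endloop
endfacet
facet normal -0.600 -0.052 -0.798
outer loop
vertex 1.836 0.064 1.391
vertex 1.994 0.973 1.213
vertex 2.402 0.165 0.959
endloop
endfacet
facet normal 0.143 -0.989 -0.043
outer loop
vertex 1.836 0.064 1.391
vertex 2.402 0.165 0.959
vertex 2.687 0.138 2.525
endloop
endfacet
facet normal 0.143 -0.989 -0.043
outer loop
vertex 2.687 0.138 2.525
vertex 2.402 0.165 0.959
vertex 3.254 0.239 2.093
endloop
endfacet
facet normal 0.599 0.052 0.799
outer loop
vertex 2.687 0.138 2.525
vertex 3.254 0.239 2.093
vertex 2.846 1.047 2.347
endloop
endfacet
facet normal -0.599 -0.051 -0.799
outer loop
vertex 2.402 0.165 0.959
vertex 1.994 0.973 1.213
vertex 2.73 0.74 0.676
endloop
endfacet
facet normal 0.658 -0.600 -0.455
outer loop
vertex 2.402 0.165 0.959
vertex 2.73 0.74 0.676
vertex 3.254 0.239 2.093
endloop
endfacet
facet normal 0.659 -0.599 -0.455
outer loop
vertex 3.254 0.239 2.093
vertex 2.73 0.74 0.676
vertex 3.581 0.814 1.81
endloop
endfacet
facet normal 0.600 0.052 0.798
outer loop
vertex 3.254 0.239 2.093
vertex 3.581 0.814 1.81
vertex 2.846 1.047 2.347
endloop
endfacet
facet normal -0.709 0.418 0.568
outer loop
vertex -1.145 -3.051 1.951
vertex -1.097 -2.13 1.333
vertex -2.244 -3.628 1.005
endloop
endfacet
facet normal -0.043 -0.830 0.556
outer loop
vertex -1.223 -4.23 0.187
vertex -1.145 -3.051 1.951
vertex -2.244 -3.628 1.005
endloop
endfacet
facet normal -0.709 0.419 0.568
outer loop
vertex -2.244 -3.628 1.005
vertex -1.097 -2.13 1.333
vertex -2.195 -2.707 0.387
endloop
endfacet
facet normal -0.704 -0.370 -0.607
outer loop
vertex -2.195 -2.707 0.387
vertex -1.223 -4.23 0.187
vertex -2.244 -3.628 1.005
endloop
endfacet
facet normal 0.704 0.370 0.606
outer loop
vertex -1.145 -3.051 1.951
vertex -0.076 -2.732 0.515
vertex -1.097 -2.13 1.333
endloop
endfacet
facet normal -0.043 -0.830 0.556
outer loop
vertex -0.125 -3.653 1.133
vertex -1.145 -3.051 1.951
vertex -1.223 -4.23 0.187
endloop
endfacet
facet normal 0.704 0.369 0.606
outer loop
vertex -0.125 -3.653 1.133
vertex -0.076 -2.732 0.515
vertex -1.145 -3.051 1.951
endloop
endfacet
facet normal 0.043 0.830 -0.556
outer loop
vertex -1.097 -2.13 1.333
vertex -0.076 -2.732 0.515
vertex -2.195 -2.707 0.387
endloop
endfacet
facet normal -0.704 -0.370 -0.606
outer loop
vertex -1.175 -3.309 -0.431
vertex -1.223 -4.23 0.187
vertex -2.195 -2.707 0.387
endloop
endfacet
facet normal 0.043 0.830 -0.556
outer loop
vertex -2.195 -2.707 0.387
vertex -0.076 -2.732 0.515
vertex -1.175 -3.309 -0.431
endloop
endfacet
facet normal 0.709 -0.418 -0.568
outer loop
vertex -1.175 -3.309 -0.431
vertex -0.125 -3.653 1.133
vertex -1.223 -4.23 0.187
endloop
endfacet
facet normal 0.709 -0.419 -0.568
outer loop
vertex -0.076 -2.732 0.515
vertex -0.125 -3.653 1.133
vertex -1.175 -3.309 -0.431
endloop
endfacet

endsolid
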